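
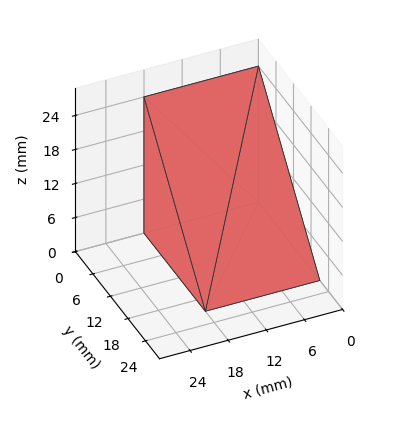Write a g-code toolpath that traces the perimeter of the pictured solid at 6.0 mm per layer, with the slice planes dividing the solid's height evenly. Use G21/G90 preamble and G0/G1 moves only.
Reading the render: the shape is a wedge (ramp): 18 × 21 mm base, rising to 24 mm along the y=0 edge and sloping linearly to z=0 at y=21 (dimensions read to the nearest mm from the axis ticks). For the g-code, the solid's height is divided into equal slices at the stated Δz and each level perimeter traced with G1 moves after a G0 lift.

; perimeter-only toolpath
G21 ; units = mm
G90 ; absolute positioning
G28 ; home
; layer 1
G0 Z6.0
G0 X0.0 Y0.0
G1 X18.0 Y0.0
G1 X18.0 Y15.8
G1 X0.0 Y15.8
G1 X0.0 Y0.0
; layer 2
G0 Z12.0
G0 X0.0 Y0.0
G1 X18.0 Y0.0
G1 X18.0 Y10.5
G1 X0.0 Y10.5
G1 X0.0 Y0.0
; layer 3
G0 Z18.0
G0 X0.0 Y0.0
G1 X18.0 Y0.0
G1 X18.0 Y5.2
G1 X0.0 Y5.2
G1 X0.0 Y0.0
M2 ; end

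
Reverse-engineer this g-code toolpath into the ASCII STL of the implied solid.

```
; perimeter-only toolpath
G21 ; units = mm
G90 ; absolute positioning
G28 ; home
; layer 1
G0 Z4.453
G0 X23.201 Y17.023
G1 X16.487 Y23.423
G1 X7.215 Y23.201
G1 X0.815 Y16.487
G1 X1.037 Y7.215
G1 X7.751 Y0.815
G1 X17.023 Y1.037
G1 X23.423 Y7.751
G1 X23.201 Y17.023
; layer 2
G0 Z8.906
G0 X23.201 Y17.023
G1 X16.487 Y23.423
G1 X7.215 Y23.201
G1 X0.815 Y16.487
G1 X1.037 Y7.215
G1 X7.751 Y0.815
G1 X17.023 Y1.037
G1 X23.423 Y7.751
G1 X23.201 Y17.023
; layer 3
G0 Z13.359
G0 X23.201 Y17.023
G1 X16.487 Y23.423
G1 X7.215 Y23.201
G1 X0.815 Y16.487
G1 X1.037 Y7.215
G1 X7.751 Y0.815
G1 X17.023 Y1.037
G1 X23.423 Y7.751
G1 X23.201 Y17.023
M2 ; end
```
solid part
  facet normal 0.0000 0.0000 -1.0000
    outer loop
      vertex 7.215 23.201 0.000
      vertex 16.487 23.423 0.000
      vertex 23.201 17.023 0.000
    endloop
  endfacet
  facet normal 0.0000 0.0000 -1.0000
    outer loop
      vertex 0.815 16.487 0.000
      vertex 7.215 23.201 0.000
      vertex 23.201 17.023 0.000
    endloop
  endfacet
  facet normal 0.0000 0.0000 -1.0000
    outer loop
      vertex 1.037 7.215 0.000
      vertex 0.815 16.487 0.000
      vertex 23.201 17.023 0.000
    endloop
  endfacet
  facet normal 0.0000 0.0000 -1.0000
    outer loop
      vertex 7.751 0.815 0.000
      vertex 1.037 7.215 0.000
      vertex 23.201 17.023 0.000
    endloop
  endfacet
  facet normal 0.0000 0.0000 -1.0000
    outer loop
      vertex 17.023 1.037 0.000
      vertex 7.751 0.815 0.000
      vertex 23.201 17.023 0.000
    endloop
  endfacet
  facet normal 0.0000 0.0000 -1.0000
    outer loop
      vertex 23.423 7.751 0.000
      vertex 17.023 1.037 0.000
      vertex 23.201 17.023 0.000
    endloop
  endfacet
  facet normal 0.0000 0.0000 1.0000
    outer loop
      vertex 23.201 17.023 13.359
      vertex 16.487 23.423 13.359
      vertex 7.215 23.201 13.359
    endloop
  endfacet
  facet normal 0.0000 0.0000 1.0000
    outer loop
      vertex 23.201 17.023 13.359
      vertex 7.215 23.201 13.359
      vertex 0.815 16.487 13.359
    endloop
  endfacet
  facet normal 0.0000 0.0000 1.0000
    outer loop
      vertex 23.201 17.023 13.359
      vertex 0.815 16.487 13.359
      vertex 1.037 7.215 13.359
    endloop
  endfacet
  facet normal 0.0000 0.0000 1.0000
    outer loop
      vertex 23.201 17.023 13.359
      vertex 1.037 7.215 13.359
      vertex 7.751 0.815 13.359
    endloop
  endfacet
  facet normal 0.0000 0.0000 1.0000
    outer loop
      vertex 23.201 17.023 13.359
      vertex 7.751 0.815 13.359
      vertex 17.023 1.037 13.359
    endloop
  endfacet
  facet normal 0.0000 0.0000 1.0000
    outer loop
      vertex 23.201 17.023 13.359
      vertex 17.023 1.037 13.359
      vertex 23.423 7.751 13.359
    endloop
  endfacet
  facet normal 0.6900 0.7238 0.0000
    outer loop
      vertex 23.201 17.023 0.000
      vertex 16.487 23.423 0.000
      vertex 16.487 23.423 13.359
    endloop
  endfacet
  facet normal 0.6900 0.7238 0.0000
    outer loop
      vertex 23.201 17.023 0.000
      vertex 16.487 23.423 13.359
      vertex 23.201 17.023 13.359
    endloop
  endfacet
  facet normal -0.0239 0.9997 0.0000
    outer loop
      vertex 16.487 23.423 0.000
      vertex 7.215 23.201 0.000
      vertex 7.215 23.201 13.359
    endloop
  endfacet
  facet normal -0.0239 0.9997 0.0000
    outer loop
      vertex 16.487 23.423 0.000
      vertex 7.215 23.201 13.359
      vertex 16.487 23.423 13.359
    endloop
  endfacet
  facet normal -0.7238 0.6900 0.0000
    outer loop
      vertex 7.215 23.201 0.000
      vertex 0.815 16.487 0.000
      vertex 0.815 16.487 13.359
    endloop
  endfacet
  facet normal -0.7238 0.6900 0.0000
    outer loop
      vertex 7.215 23.201 0.000
      vertex 0.815 16.487 13.359
      vertex 7.215 23.201 13.359
    endloop
  endfacet
  facet normal -0.9997 -0.0239 0.0000
    outer loop
      vertex 0.815 16.487 0.000
      vertex 1.037 7.215 0.000
      vertex 1.037 7.215 13.359
    endloop
  endfacet
  facet normal -0.9997 -0.0239 0.0000
    outer loop
      vertex 0.815 16.487 0.000
      vertex 1.037 7.215 13.359
      vertex 0.815 16.487 13.359
    endloop
  endfacet
  facet normal -0.6900 -0.7238 0.0000
    outer loop
      vertex 1.037 7.215 0.000
      vertex 7.751 0.815 0.000
      vertex 7.751 0.815 13.359
    endloop
  endfacet
  facet normal -0.6900 -0.7238 0.0000
    outer loop
      vertex 1.037 7.215 0.000
      vertex 7.751 0.815 13.359
      vertex 1.037 7.215 13.359
    endloop
  endfacet
  facet normal 0.0239 -0.9997 0.0000
    outer loop
      vertex 7.751 0.815 0.000
      vertex 17.023 1.037 0.000
      vertex 17.023 1.037 13.359
    endloop
  endfacet
  facet normal 0.0239 -0.9997 0.0000
    outer loop
      vertex 7.751 0.815 0.000
      vertex 17.023 1.037 13.359
      vertex 7.751 0.815 13.359
    endloop
  endfacet
  facet normal 0.7238 -0.6900 0.0000
    outer loop
      vertex 17.023 1.037 0.000
      vertex 23.423 7.751 0.000
      vertex 23.423 7.751 13.359
    endloop
  endfacet
  facet normal 0.7238 -0.6900 0.0000
    outer loop
      vertex 17.023 1.037 0.000
      vertex 23.423 7.751 13.359
      vertex 17.023 1.037 13.359
    endloop
  endfacet
  facet normal 0.9997 0.0239 0.0000
    outer loop
      vertex 23.423 7.751 0.000
      vertex 23.201 17.023 0.000
      vertex 23.201 17.023 13.359
    endloop
  endfacet
  facet normal 0.9997 0.0239 0.0000
    outer loop
      vertex 23.423 7.751 0.000
      vertex 23.201 17.023 13.359
      vertex 23.423 7.751 13.359
    endloop
  endfacet
endsolid part

The G0 Z moves step by Δz≈4.453 mm. Every layer's G1 loop is the same polygon, so the solid is a straight extrusion of it from z=0 to z≈13.4. Closing with flat bottom and top caps and triangulating gives 28 facets — a regular 8-sided prism (a cylinder approximated with 8 flat sides), circumscribed radius ≈ 12.1 mm, height ≈ 13.4 mm.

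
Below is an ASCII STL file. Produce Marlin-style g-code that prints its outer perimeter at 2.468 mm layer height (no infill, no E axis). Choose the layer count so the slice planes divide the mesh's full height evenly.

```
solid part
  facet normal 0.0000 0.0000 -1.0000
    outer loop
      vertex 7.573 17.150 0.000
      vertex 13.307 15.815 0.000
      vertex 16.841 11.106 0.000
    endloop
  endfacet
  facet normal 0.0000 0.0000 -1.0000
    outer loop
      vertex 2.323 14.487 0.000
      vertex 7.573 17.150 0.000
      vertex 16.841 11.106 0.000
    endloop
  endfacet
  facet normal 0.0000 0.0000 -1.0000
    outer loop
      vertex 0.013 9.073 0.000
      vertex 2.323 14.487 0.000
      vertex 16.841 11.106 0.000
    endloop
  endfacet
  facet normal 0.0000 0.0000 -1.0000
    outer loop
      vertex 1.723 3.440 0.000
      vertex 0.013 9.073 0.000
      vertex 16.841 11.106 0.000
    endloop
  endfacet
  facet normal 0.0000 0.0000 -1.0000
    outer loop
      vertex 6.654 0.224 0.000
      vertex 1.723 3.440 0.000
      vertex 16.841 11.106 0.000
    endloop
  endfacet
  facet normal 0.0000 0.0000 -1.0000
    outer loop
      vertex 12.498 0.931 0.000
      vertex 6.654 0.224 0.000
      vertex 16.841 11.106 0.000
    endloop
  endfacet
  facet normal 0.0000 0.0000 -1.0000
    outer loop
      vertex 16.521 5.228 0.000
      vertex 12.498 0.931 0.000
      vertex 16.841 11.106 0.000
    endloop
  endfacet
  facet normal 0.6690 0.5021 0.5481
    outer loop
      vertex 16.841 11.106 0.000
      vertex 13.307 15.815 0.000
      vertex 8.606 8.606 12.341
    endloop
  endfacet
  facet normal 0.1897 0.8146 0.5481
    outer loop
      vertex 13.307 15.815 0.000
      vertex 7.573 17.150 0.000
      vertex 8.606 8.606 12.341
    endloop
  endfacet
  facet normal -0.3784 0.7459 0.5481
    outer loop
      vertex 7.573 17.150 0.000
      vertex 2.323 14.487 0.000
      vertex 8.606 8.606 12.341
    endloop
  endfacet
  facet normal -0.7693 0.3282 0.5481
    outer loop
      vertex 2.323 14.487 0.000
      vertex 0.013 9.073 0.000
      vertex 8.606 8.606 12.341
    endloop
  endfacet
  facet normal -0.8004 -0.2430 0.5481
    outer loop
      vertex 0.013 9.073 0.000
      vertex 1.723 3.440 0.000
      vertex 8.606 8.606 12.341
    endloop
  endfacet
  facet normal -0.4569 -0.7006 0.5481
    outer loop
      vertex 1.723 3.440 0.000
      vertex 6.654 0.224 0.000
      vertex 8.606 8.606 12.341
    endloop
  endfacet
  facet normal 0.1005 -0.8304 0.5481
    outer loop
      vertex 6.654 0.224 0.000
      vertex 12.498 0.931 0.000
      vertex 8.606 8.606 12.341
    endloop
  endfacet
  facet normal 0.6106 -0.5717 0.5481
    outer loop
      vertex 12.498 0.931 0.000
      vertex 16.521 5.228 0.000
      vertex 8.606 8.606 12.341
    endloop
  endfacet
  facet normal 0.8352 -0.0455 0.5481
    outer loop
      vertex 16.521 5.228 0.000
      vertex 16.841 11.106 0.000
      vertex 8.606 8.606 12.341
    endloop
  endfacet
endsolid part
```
; perimeter-only toolpath
G21 ; units = mm
G90 ; absolute positioning
G28 ; home
; layer 1
G0 Z2.468
G0 X15.194 Y10.606
G1 X12.367 Y14.373
G1 X7.780 Y15.441
G1 X3.580 Y13.311
G1 X1.732 Y8.980
G1 X3.100 Y4.473
G1 X7.044 Y1.900
G1 X11.720 Y2.466
G1 X14.938 Y5.904
G1 X15.194 Y10.606
; layer 2
G0 Z4.936
G0 X13.547 Y10.106
G1 X11.427 Y12.931
G1 X7.986 Y13.732
G1 X4.836 Y12.135
G1 X3.450 Y8.886
G1 X4.476 Y5.506
G1 X7.435 Y3.577
G1 X10.941 Y4.001
G1 X13.355 Y6.579
G1 X13.547 Y10.106
; layer 3
G0 Z7.405
G0 X11.900 Y9.606
G1 X10.486 Y11.490
G1 X8.193 Y12.024
G1 X6.093 Y10.958
G1 X5.169 Y8.793
G1 X5.853 Y6.540
G1 X7.825 Y5.253
G1 X10.163 Y5.536
G1 X11.772 Y7.255
G1 X11.900 Y9.606
; layer 4
G0 Z9.873
G0 X10.253 Y9.106
G1 X9.546 Y10.048
G1 X8.399 Y10.315
G1 X7.349 Y9.782
G1 X6.887 Y8.699
G1 X7.229 Y7.573
G1 X8.216 Y6.930
G1 X9.384 Y7.071
G1 X10.189 Y7.930
G1 X10.253 Y9.106
M2 ; end

The solid is a regular 9-sided pyramid, base circumscribed radius ≈ 8.61 mm, apex at z ≈ 12.3 mm. Slicing at Δz = 2.468 mm — 5 equal slices spanning the solid's height, so layer i sits at z = i·h/5 — gives 4 non-empty perimeters. Each is a 9-segment closed polygon; G0 lifts to the layer z and rapids to the start vertex, then G1 traces the edges. The cross-section shrinks linearly with z (the slice at the apex is degenerate and omitted).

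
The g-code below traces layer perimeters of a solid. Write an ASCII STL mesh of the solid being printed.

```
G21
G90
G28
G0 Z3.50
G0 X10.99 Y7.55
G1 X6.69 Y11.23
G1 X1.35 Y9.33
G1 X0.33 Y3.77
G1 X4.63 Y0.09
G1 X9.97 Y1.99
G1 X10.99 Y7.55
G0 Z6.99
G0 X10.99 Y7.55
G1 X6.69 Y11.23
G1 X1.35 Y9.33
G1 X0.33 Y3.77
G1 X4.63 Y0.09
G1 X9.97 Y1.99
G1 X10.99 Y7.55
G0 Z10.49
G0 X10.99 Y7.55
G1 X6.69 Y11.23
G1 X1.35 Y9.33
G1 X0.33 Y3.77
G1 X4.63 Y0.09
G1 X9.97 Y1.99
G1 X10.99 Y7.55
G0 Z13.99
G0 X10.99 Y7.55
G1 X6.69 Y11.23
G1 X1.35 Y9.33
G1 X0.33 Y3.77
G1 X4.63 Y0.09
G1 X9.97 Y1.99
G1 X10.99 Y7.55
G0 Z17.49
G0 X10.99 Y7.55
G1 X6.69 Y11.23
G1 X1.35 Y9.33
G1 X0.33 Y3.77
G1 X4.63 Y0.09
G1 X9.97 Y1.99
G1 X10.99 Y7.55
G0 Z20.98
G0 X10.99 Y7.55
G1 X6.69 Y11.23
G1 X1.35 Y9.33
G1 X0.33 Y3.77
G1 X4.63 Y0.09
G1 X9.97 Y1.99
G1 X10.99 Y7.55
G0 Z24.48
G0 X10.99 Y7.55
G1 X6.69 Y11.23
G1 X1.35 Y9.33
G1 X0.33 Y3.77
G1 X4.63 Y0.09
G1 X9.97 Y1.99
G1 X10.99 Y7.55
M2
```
solid part
  facet normal 0.0000 0.0000 -1.0000
    outer loop
      vertex 1.35 9.33 0.00
      vertex 6.69 11.23 0.00
      vertex 10.99 7.55 0.00
    endloop
  endfacet
  facet normal 0.0000 0.0000 -1.0000
    outer loop
      vertex 0.33 3.77 0.00
      vertex 1.35 9.33 0.00
      vertex 10.99 7.55 0.00
    endloop
  endfacet
  facet normal 0.0000 0.0000 -1.0000
    outer loop
      vertex 4.63 0.09 0.00
      vertex 0.33 3.77 0.00
      vertex 10.99 7.55 0.00
    endloop
  endfacet
  facet normal 0.0000 0.0000 -1.0000
    outer loop
      vertex 9.97 1.99 0.00
      vertex 4.63 0.09 0.00
      vertex 10.99 7.55 0.00
    endloop
  endfacet
  facet normal 0.0000 0.0000 1.0000
    outer loop
      vertex 10.99 7.55 24.48
      vertex 6.69 11.23 24.48
      vertex 1.35 9.33 24.48
    endloop
  endfacet
  facet normal 0.0000 0.0000 1.0000
    outer loop
      vertex 10.99 7.55 24.48
      vertex 1.35 9.33 24.48
      vertex 0.33 3.77 24.48
    endloop
  endfacet
  facet normal 0.0000 0.0000 1.0000
    outer loop
      vertex 10.99 7.55 24.48
      vertex 0.33 3.77 24.48
      vertex 4.63 0.09 24.48
    endloop
  endfacet
  facet normal 0.0000 0.0000 1.0000
    outer loop
      vertex 10.99 7.55 24.48
      vertex 4.63 0.09 24.48
      vertex 9.97 1.99 24.48
    endloop
  endfacet
  facet normal 0.6502 0.7598 0.0000
    outer loop
      vertex 10.99 7.55 0.00
      vertex 6.69 11.23 0.00
      vertex 6.69 11.23 24.48
    endloop
  endfacet
  facet normal 0.6502 0.7598 0.0000
    outer loop
      vertex 10.99 7.55 0.00
      vertex 6.69 11.23 24.48
      vertex 10.99 7.55 24.48
    endloop
  endfacet
  facet normal -0.3352 0.9421 0.0000
    outer loop
      vertex 6.69 11.23 0.00
      vertex 1.35 9.33 0.00
      vertex 1.35 9.33 24.48
    endloop
  endfacet
  facet normal -0.3352 0.9421 0.0000
    outer loop
      vertex 6.69 11.23 0.00
      vertex 1.35 9.33 24.48
      vertex 6.69 11.23 24.48
    endloop
  endfacet
  facet normal -0.9836 0.1804 0.0000
    outer loop
      vertex 1.35 9.33 0.00
      vertex 0.33 3.77 0.00
      vertex 0.33 3.77 24.48
    endloop
  endfacet
  facet normal -0.9836 0.1804 0.0000
    outer loop
      vertex 1.35 9.33 0.00
      vertex 0.33 3.77 24.48
      vertex 1.35 9.33 24.48
    endloop
  endfacet
  facet normal -0.6502 -0.7598 0.0000
    outer loop
      vertex 0.33 3.77 0.00
      vertex 4.63 0.09 0.00
      vertex 4.63 0.09 24.48
    endloop
  endfacet
  facet normal -0.6502 -0.7598 0.0000
    outer loop
      vertex 0.33 3.77 0.00
      vertex 4.63 0.09 24.48
      vertex 0.33 3.77 24.48
    endloop
  endfacet
  facet normal 0.3352 -0.9421 0.0000
    outer loop
      vertex 4.63 0.09 0.00
      vertex 9.97 1.99 0.00
      vertex 9.97 1.99 24.48
    endloop
  endfacet
  facet normal 0.3352 -0.9421 0.0000
    outer loop
      vertex 4.63 0.09 0.00
      vertex 9.97 1.99 24.48
      vertex 4.63 0.09 24.48
    endloop
  endfacet
  facet normal 0.9836 -0.1804 0.0000
    outer loop
      vertex 9.97 1.99 0.00
      vertex 10.99 7.55 0.00
      vertex 10.99 7.55 24.48
    endloop
  endfacet
  facet normal 0.9836 -0.1804 0.0000
    outer loop
      vertex 9.97 1.99 0.00
      vertex 10.99 7.55 24.48
      vertex 9.97 1.99 24.48
    endloop
  endfacet
endsolid part

The G0 Z moves step by Δz≈3.50 mm. Every layer's G1 loop is the same polygon, so the solid is a straight extrusion of it from z=0 to z≈24.5. Closing with flat bottom and top caps and triangulating gives 20 facets — a regular 6-sided prism (a cylinder approximated with 6 flat sides), circumscribed radius ≈ 5.66 mm, height ≈ 24.5 mm.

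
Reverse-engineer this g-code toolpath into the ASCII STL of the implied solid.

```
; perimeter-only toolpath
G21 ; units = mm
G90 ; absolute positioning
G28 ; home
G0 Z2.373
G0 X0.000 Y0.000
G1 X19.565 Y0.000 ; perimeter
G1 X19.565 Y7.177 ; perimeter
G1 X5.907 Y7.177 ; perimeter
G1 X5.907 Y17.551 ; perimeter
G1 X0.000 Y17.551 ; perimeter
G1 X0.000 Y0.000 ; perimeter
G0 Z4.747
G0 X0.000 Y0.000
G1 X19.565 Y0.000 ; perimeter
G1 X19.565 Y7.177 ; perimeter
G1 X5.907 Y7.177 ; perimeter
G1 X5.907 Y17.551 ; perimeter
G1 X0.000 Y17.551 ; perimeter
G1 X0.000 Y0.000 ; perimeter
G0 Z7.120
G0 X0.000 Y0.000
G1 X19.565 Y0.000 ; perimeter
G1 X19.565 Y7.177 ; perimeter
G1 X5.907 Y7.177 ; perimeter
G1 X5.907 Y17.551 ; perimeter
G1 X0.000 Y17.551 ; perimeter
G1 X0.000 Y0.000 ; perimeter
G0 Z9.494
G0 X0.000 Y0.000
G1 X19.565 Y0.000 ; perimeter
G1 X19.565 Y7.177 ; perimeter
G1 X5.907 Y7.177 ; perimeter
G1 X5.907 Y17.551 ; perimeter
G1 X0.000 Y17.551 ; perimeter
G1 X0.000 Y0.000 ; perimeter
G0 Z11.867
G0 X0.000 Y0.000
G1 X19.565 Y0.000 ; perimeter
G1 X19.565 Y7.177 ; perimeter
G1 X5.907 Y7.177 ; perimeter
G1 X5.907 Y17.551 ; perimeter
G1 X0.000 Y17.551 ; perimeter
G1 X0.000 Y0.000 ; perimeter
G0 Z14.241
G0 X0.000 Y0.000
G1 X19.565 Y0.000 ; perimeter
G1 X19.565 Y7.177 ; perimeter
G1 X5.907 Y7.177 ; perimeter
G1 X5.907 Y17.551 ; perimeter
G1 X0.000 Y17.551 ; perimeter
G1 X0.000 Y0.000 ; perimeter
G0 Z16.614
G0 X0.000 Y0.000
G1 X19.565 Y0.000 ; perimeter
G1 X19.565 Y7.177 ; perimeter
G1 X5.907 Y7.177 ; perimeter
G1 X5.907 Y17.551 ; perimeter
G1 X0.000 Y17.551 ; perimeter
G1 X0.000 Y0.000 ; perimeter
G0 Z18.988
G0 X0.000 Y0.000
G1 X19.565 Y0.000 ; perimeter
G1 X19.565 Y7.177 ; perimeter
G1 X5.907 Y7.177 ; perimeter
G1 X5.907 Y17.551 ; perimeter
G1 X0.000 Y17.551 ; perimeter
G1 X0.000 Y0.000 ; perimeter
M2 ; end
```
solid part
  facet normal 0.0000 0.0000 -1.0000
    outer loop
      vertex 19.565 7.177 0.000
      vertex 19.565 0.000 0.000
      vertex 0.000 0.000 0.000
    endloop
  endfacet
  facet normal 0.0000 0.0000 -1.0000
    outer loop
      vertex 5.907 7.177 0.000
      vertex 19.565 7.177 0.000
      vertex 0.000 0.000 0.000
    endloop
  endfacet
  facet normal 0.0000 0.0000 -1.0000
    outer loop
      vertex 5.907 17.551 0.000
      vertex 5.907 7.177 0.000
      vertex 0.000 0.000 0.000
    endloop
  endfacet
  facet normal 0.0000 0.0000 -1.0000
    outer loop
      vertex 0.000 17.551 0.000
      vertex 5.907 17.551 0.000
      vertex 0.000 0.000 0.000
    endloop
  endfacet
  facet normal 0.0000 0.0000 1.0000
    outer loop
      vertex 0.000 0.000 18.988
      vertex 19.565 0.000 18.988
      vertex 19.565 7.177 18.988
    endloop
  endfacet
  facet normal 0.0000 0.0000 1.0000
    outer loop
      vertex 0.000 0.000 18.988
      vertex 19.565 7.177 18.988
      vertex 5.907 7.177 18.988
    endloop
  endfacet
  facet normal 0.0000 0.0000 1.0000
    outer loop
      vertex 0.000 0.000 18.988
      vertex 5.907 7.177 18.988
      vertex 5.907 17.551 18.988
    endloop
  endfacet
  facet normal 0.0000 0.0000 1.0000
    outer loop
      vertex 0.000 0.000 18.988
      vertex 5.907 17.551 18.988
      vertex 0.000 17.551 18.988
    endloop
  endfacet
  facet normal 0.0000 -1.0000 0.0000
    outer loop
      vertex 0.000 0.000 0.000
      vertex 19.565 0.000 0.000
      vertex 19.565 0.000 18.988
    endloop
  endfacet
  facet normal 0.0000 -1.0000 0.0000
    outer loop
      vertex 0.000 0.000 0.000
      vertex 19.565 0.000 18.988
      vertex 0.000 0.000 18.988
    endloop
  endfacet
  facet normal 1.0000 0.0000 0.0000
    outer loop
      vertex 19.565 0.000 0.000
      vertex 19.565 7.177 0.000
      vertex 19.565 7.177 18.988
    endloop
  endfacet
  facet normal 1.0000 0.0000 0.0000
    outer loop
      vertex 19.565 0.000 0.000
      vertex 19.565 7.177 18.988
      vertex 19.565 0.000 18.988
    endloop
  endfacet
  facet normal 0.0000 1.0000 0.0000
    outer loop
      vertex 19.565 7.177 0.000
      vertex 5.907 7.177 0.000
      vertex 5.907 7.177 18.988
    endloop
  endfacet
  facet normal 0.0000 1.0000 0.0000
    outer loop
      vertex 19.565 7.177 0.000
      vertex 5.907 7.177 18.988
      vertex 19.565 7.177 18.988
    endloop
  endfacet
  facet normal 1.0000 0.0000 0.0000
    outer loop
      vertex 5.907 7.177 0.000
      vertex 5.907 17.551 0.000
      vertex 5.907 17.551 18.988
    endloop
  endfacet
  facet normal 1.0000 0.0000 0.0000
    outer loop
      vertex 5.907 7.177 0.000
      vertex 5.907 17.551 18.988
      vertex 5.907 7.177 18.988
    endloop
  endfacet
  facet normal 0.0000 1.0000 0.0000
    outer loop
      vertex 5.907 17.551 0.000
      vertex 0.000 17.551 0.000
      vertex 0.000 17.551 18.988
    endloop
  endfacet
  facet normal 0.0000 1.0000 0.0000
    outer loop
      vertex 5.907 17.551 0.000
      vertex 0.000 17.551 18.988
      vertex 5.907 17.551 18.988
    endloop
  endfacet
  facet normal -1.0000 0.0000 0.0000
    outer loop
      vertex 0.000 17.551 0.000
      vertex 0.000 0.000 0.000
      vertex 0.000 0.000 18.988
    endloop
  endfacet
  facet normal -1.0000 0.0000 0.0000
    outer loop
      vertex 0.000 17.551 0.000
      vertex 0.000 0.000 18.988
      vertex 0.000 17.551 18.988
    endloop
  endfacet
endsolid part

The G0 Z moves step by Δz≈2.373 mm. Every layer's G1 loop is the same polygon, so the solid is a straight extrusion of it from z=0 to z≈19. Closing with flat bottom and top caps and triangulating gives 20 facets — an L-shaped prism: outer 19.6 × 17.6 mm, arm thicknesses ≈ 7.18 mm (horizontal) and 5.91 mm (vertical), extruded 19 mm in z.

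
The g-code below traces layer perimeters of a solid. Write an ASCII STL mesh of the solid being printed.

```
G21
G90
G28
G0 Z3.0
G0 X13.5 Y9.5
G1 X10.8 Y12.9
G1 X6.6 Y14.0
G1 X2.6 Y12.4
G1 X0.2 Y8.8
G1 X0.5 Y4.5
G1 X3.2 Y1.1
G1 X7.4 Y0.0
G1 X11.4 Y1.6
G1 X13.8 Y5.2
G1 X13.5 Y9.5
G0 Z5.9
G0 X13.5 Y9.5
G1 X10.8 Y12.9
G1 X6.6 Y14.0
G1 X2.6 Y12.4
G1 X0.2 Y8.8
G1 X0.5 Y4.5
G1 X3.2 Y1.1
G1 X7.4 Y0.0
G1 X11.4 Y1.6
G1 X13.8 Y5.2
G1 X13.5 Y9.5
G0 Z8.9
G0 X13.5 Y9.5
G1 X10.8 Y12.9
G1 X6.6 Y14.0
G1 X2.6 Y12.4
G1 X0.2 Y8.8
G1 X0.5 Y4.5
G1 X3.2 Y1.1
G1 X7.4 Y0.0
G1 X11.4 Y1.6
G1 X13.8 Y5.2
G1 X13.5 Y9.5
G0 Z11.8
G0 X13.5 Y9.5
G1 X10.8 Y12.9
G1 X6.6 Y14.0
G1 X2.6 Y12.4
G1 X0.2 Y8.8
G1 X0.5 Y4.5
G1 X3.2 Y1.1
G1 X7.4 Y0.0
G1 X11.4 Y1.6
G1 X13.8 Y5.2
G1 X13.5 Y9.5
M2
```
solid part
  facet normal 0.0000 0.0000 -1.0000
    outer loop
      vertex 6.6 14.0 0.0
      vertex 10.8 12.9 0.0
      vertex 13.5 9.5 0.0
    endloop
  endfacet
  facet normal 0.0000 0.0000 -1.0000
    outer loop
      vertex 2.6 12.4 0.0
      vertex 6.6 14.0 0.0
      vertex 13.5 9.5 0.0
    endloop
  endfacet
  facet normal 0.0000 0.0000 -1.0000
    outer loop
      vertex 0.2 8.8 0.0
      vertex 2.6 12.4 0.0
      vertex 13.5 9.5 0.0
    endloop
  endfacet
  facet normal 0.0000 0.0000 -1.0000
    outer loop
      vertex 0.5 4.5 0.0
      vertex 0.2 8.8 0.0
      vertex 13.5 9.5 0.0
    endloop
  endfacet
  facet normal 0.0000 0.0000 -1.0000
    outer loop
      vertex 3.2 1.1 0.0
      vertex 0.5 4.5 0.0
      vertex 13.5 9.5 0.0
    endloop
  endfacet
  facet normal 0.0000 0.0000 -1.0000
    outer loop
      vertex 7.4 0.0 0.0
      vertex 3.2 1.1 0.0
      vertex 13.5 9.5 0.0
    endloop
  endfacet
  facet normal 0.0000 0.0000 -1.0000
    outer loop
      vertex 11.4 1.6 0.0
      vertex 7.4 0.0 0.0
      vertex 13.5 9.5 0.0
    endloop
  endfacet
  facet normal 0.0000 0.0000 -1.0000
    outer loop
      vertex 13.8 5.2 0.0
      vertex 11.4 1.6 0.0
      vertex 13.5 9.5 0.0
    endloop
  endfacet
  facet normal 0.0000 0.0000 1.0000
    outer loop
      vertex 13.5 9.5 11.8
      vertex 10.8 12.9 11.8
      vertex 6.6 14.0 11.8
    endloop
  endfacet
  facet normal 0.0000 0.0000 1.0000
    outer loop
      vertex 13.5 9.5 11.8
      vertex 6.6 14.0 11.8
      vertex 2.6 12.4 11.8
    endloop
  endfacet
  facet normal 0.0000 0.0000 1.0000
    outer loop
      vertex 13.5 9.5 11.8
      vertex 2.6 12.4 11.8
      vertex 0.2 8.8 11.8
    endloop
  endfacet
  facet normal 0.0000 0.0000 1.0000
    outer loop
      vertex 13.5 9.5 11.8
      vertex 0.2 8.8 11.8
      vertex 0.5 4.5 11.8
    endloop
  endfacet
  facet normal 0.0000 0.0000 1.0000
    outer loop
      vertex 13.5 9.5 11.8
      vertex 0.5 4.5 11.8
      vertex 3.2 1.1 11.8
    endloop
  endfacet
  facet normal 0.0000 0.0000 1.0000
    outer loop
      vertex 13.5 9.5 11.8
      vertex 3.2 1.1 11.8
      vertex 7.4 0.0 11.8
    endloop
  endfacet
  facet normal 0.0000 0.0000 1.0000
    outer loop
      vertex 13.5 9.5 11.8
      vertex 7.4 0.0 11.8
      vertex 11.4 1.6 11.8
    endloop
  endfacet
  facet normal 0.0000 0.0000 1.0000
    outer loop
      vertex 13.5 9.5 11.8
      vertex 11.4 1.6 11.8
      vertex 13.8 5.2 11.8
    endloop
  endfacet
  facet normal 0.7831 0.6219 0.0000
    outer loop
      vertex 13.5 9.5 0.0
      vertex 10.8 12.9 0.0
      vertex 10.8 12.9 11.8
    endloop
  endfacet
  facet normal 0.7831 0.6219 0.0000
    outer loop
      vertex 13.5 9.5 0.0
      vertex 10.8 12.9 11.8
      vertex 13.5 9.5 11.8
    endloop
  endfacet
  facet normal 0.2534 0.9674 0.0000
    outer loop
      vertex 10.8 12.9 0.0
      vertex 6.6 14.0 0.0
      vertex 6.6 14.0 11.8
    endloop
  endfacet
  facet normal 0.2534 0.9674 0.0000
    outer loop
      vertex 10.8 12.9 0.0
      vertex 6.6 14.0 11.8
      vertex 10.8 12.9 11.8
    endloop
  endfacet
  facet normal -0.3714 0.9285 0.0000
    outer loop
      vertex 6.6 14.0 0.0
      vertex 2.6 12.4 0.0
      vertex 2.6 12.4 11.8
    endloop
  endfacet
  facet normal -0.3714 0.9285 0.0000
    outer loop
      vertex 6.6 14.0 0.0
      vertex 2.6 12.4 11.8
      vertex 6.6 14.0 11.8
    endloop
  endfacet
  facet normal -0.8321 0.5547 0.0000
    outer loop
      vertex 2.6 12.4 0.0
      vertex 0.2 8.8 0.0
      vertex 0.2 8.8 11.8
    endloop
  endfacet
  facet normal -0.8321 0.5547 0.0000
    outer loop
      vertex 2.6 12.4 0.0
      vertex 0.2 8.8 11.8
      vertex 2.6 12.4 11.8
    endloop
  endfacet
  facet normal -0.9976 -0.0696 0.0000
    outer loop
      vertex 0.2 8.8 0.0
      vertex 0.5 4.5 0.0
      vertex 0.5 4.5 11.8
    endloop
  endfacet
  facet normal -0.9976 -0.0696 0.0000
    outer loop
      vertex 0.2 8.8 0.0
      vertex 0.5 4.5 11.8
      vertex 0.2 8.8 11.8
    endloop
  endfacet
  facet normal -0.7831 -0.6219 0.0000
    outer loop
      vertex 0.5 4.5 0.0
      vertex 3.2 1.1 0.0
      vertex 3.2 1.1 11.8
    endloop
  endfacet
  facet normal -0.7831 -0.6219 0.0000
    outer loop
      vertex 0.5 4.5 0.0
      vertex 3.2 1.1 11.8
      vertex 0.5 4.5 11.8
    endloop
  endfacet
  facet normal -0.2534 -0.9674 0.0000
    outer loop
      vertex 3.2 1.1 0.0
      vertex 7.4 0.0 0.0
      vertex 7.4 0.0 11.8
    endloop
  endfacet
  facet normal -0.2534 -0.9674 0.0000
    outer loop
      vertex 3.2 1.1 0.0
      vertex 7.4 0.0 11.8
      vertex 3.2 1.1 11.8
    endloop
  endfacet
  facet normal 0.3714 -0.9285 0.0000
    outer loop
      vertex 7.4 0.0 0.0
      vertex 11.4 1.6 0.0
      vertex 11.4 1.6 11.8
    endloop
  endfacet
  facet normal 0.3714 -0.9285 0.0000
    outer loop
      vertex 7.4 0.0 0.0
      vertex 11.4 1.6 11.8
      vertex 7.4 0.0 11.8
    endloop
  endfacet
  facet normal 0.8321 -0.5547 0.0000
    outer loop
      vertex 11.4 1.6 0.0
      vertex 13.8 5.2 0.0
      vertex 13.8 5.2 11.8
    endloop
  endfacet
  facet normal 0.8321 -0.5547 0.0000
    outer loop
      vertex 11.4 1.6 0.0
      vertex 13.8 5.2 11.8
      vertex 11.4 1.6 11.8
    endloop
  endfacet
  facet normal 0.9976 0.0696 0.0000
    outer loop
      vertex 13.8 5.2 0.0
      vertex 13.5 9.5 0.0
      vertex 13.5 9.5 11.8
    endloop
  endfacet
  facet normal 0.9976 0.0696 0.0000
    outer loop
      vertex 13.8 5.2 0.0
      vertex 13.5 9.5 11.8
      vertex 13.8 5.2 11.8
    endloop
  endfacet
endsolid part

The G0 Z moves step by Δz≈3.0 mm. Every layer's G1 loop is the same polygon, so the solid is a straight extrusion of it from z=0 to z≈11.8. Closing with flat bottom and top caps and triangulating gives 36 facets — a regular 10-sided prism (a cylinder approximated with 10 flat sides), circumscribed radius ≈ 7 mm, height ≈ 11.8 mm.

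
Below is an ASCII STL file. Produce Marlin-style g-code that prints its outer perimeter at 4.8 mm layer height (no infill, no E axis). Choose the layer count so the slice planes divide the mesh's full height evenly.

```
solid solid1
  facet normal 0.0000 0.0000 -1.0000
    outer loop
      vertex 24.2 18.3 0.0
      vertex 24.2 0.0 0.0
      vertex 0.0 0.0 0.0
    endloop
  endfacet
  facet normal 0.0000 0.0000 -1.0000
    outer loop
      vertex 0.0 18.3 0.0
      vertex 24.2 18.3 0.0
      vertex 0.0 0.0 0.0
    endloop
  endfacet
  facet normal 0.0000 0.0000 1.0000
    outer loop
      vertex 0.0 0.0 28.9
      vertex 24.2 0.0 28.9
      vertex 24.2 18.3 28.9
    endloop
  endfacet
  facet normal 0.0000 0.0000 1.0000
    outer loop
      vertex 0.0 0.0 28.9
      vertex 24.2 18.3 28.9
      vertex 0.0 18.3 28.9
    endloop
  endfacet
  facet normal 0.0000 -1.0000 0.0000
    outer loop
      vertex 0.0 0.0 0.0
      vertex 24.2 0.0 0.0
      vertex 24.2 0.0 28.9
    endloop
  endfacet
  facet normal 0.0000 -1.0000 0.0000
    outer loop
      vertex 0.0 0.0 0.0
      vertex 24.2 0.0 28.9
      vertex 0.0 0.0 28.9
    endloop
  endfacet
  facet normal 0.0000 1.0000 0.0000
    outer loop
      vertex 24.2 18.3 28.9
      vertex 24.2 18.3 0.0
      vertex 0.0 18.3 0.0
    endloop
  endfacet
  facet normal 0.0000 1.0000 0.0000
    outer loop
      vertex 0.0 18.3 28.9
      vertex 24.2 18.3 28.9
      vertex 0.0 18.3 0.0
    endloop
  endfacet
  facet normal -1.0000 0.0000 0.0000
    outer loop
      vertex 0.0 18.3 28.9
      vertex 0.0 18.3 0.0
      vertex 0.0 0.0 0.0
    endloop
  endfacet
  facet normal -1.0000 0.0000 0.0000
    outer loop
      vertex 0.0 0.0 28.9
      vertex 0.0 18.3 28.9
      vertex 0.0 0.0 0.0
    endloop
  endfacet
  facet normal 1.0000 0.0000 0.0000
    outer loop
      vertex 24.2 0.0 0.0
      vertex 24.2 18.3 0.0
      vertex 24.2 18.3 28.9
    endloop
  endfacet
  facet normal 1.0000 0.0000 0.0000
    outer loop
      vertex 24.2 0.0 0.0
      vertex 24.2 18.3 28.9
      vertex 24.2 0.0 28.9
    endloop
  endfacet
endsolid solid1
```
; perimeter-only toolpath
G21 ; units = mm
G90 ; absolute positioning
G28 ; home
; layer 1
G0 Z4.8
G0 X0.0 Y0.0
G1 X24.2 Y0.0
G1 X24.2 Y18.3
G1 X0.0 Y18.3
G1 X0.0 Y0.0
; layer 2
G0 Z9.6
G0 X0.0 Y0.0
G1 X24.2 Y0.0
G1 X24.2 Y18.3
G1 X0.0 Y18.3
G1 X0.0 Y0.0
; layer 3
G0 Z14.4
G0 X0.0 Y0.0
G1 X24.2 Y0.0
G1 X24.2 Y18.3
G1 X0.0 Y18.3
G1 X0.0 Y0.0
; layer 4
G0 Z19.3
G0 X0.0 Y0.0
G1 X24.2 Y0.0
G1 X24.2 Y18.3
G1 X0.0 Y18.3
G1 X0.0 Y0.0
; layer 5
G0 Z24.1
G0 X0.0 Y0.0
G1 X24.2 Y0.0
G1 X24.2 Y18.3
G1 X0.0 Y18.3
G1 X0.0 Y0.0
; layer 6
G0 Z28.9
G0 X0.0 Y0.0
G1 X24.2 Y0.0
G1 X24.2 Y18.3
G1 X0.0 Y18.3
G1 X0.0 Y0.0
M2 ; end

The solid is a rectangular box, roughly 24.2 × 18.3 mm footprint and 28.9 mm tall. Slicing at Δz = 4.8 mm — 6 equal slices spanning the solid's height, so layer i sits at z = i·h/6 — gives 6 non-empty perimeters. Each is a 4-segment closed polygon; G0 lifts to the layer z and rapids to the start vertex, then G1 traces the edges.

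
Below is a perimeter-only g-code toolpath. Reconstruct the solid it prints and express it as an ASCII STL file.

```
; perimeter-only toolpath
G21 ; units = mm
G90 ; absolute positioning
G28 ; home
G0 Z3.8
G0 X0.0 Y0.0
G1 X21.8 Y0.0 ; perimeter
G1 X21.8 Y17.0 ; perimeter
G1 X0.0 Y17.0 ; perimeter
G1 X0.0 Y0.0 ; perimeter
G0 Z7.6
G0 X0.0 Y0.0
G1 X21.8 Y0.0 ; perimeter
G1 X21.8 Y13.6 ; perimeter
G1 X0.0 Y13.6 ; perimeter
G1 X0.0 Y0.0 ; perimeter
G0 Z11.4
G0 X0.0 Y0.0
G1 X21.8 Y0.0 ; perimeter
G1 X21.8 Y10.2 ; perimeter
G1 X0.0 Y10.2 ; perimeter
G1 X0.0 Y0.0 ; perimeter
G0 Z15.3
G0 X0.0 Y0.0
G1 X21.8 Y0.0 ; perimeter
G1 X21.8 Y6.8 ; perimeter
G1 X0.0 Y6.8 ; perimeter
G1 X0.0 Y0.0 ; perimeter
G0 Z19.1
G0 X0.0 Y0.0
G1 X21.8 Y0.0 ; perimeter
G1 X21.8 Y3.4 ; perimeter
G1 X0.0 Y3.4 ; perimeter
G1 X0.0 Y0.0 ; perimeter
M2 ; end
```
solid part
  facet normal 0.0000 0.0000 -1.0000
    outer loop
      vertex 21.8 20.4 0.0
      vertex 21.8 0.0 0.0
      vertex 0.0 0.0 0.0
    endloop
  endfacet
  facet normal 0.0000 0.0000 -1.0000
    outer loop
      vertex 0.0 20.4 0.0
      vertex 21.8 20.4 0.0
      vertex 0.0 0.0 0.0
    endloop
  endfacet
  facet normal 0.0000 -1.0000 0.0000
    outer loop
      vertex 0.0 0.0 0.0
      vertex 21.8 0.0 0.0
      vertex 21.8 0.0 22.9
    endloop
  endfacet
  facet normal 0.0000 -1.0000 0.0000
    outer loop
      vertex 0.0 0.0 0.0
      vertex 21.8 0.0 22.9
      vertex 0.0 0.0 22.9
    endloop
  endfacet
  facet normal 0.0000 0.7467 0.6652
    outer loop
      vertex 0.0 0.0 22.9
      vertex 21.8 0.0 22.9
      vertex 21.8 20.4 0.0
    endloop
  endfacet
  facet normal 0.0000 0.7467 0.6652
    outer loop
      vertex 0.0 0.0 22.9
      vertex 21.8 20.4 0.0
      vertex 0.0 20.4 0.0
    endloop
  endfacet
  facet normal -1.0000 0.0000 0.0000
    outer loop
      vertex 0.0 0.0 22.9
      vertex 0.0 20.4 0.0
      vertex 0.0 0.0 0.0
    endloop
  endfacet
  facet normal 1.0000 0.0000 0.0000
    outer loop
      vertex 21.8 0.0 0.0
      vertex 21.8 20.4 0.0
      vertex 21.8 0.0 22.9
    endloop
  endfacet
endsolid part

The G0 Z moves step by Δz≈3.8 mm. The G1 loops shrink linearly with z, so the solid tapers from its base footprint up to z≈22.9. Closing with a flat bottom cap and the tapered top and triangulating gives 8 facets — a wedge (ramp): 21.8 × 20.4 mm base, rising to 22.9 mm along the y=0 edge and sloping linearly to z=0 at y=20.4.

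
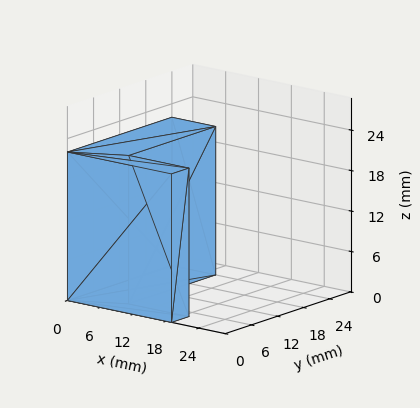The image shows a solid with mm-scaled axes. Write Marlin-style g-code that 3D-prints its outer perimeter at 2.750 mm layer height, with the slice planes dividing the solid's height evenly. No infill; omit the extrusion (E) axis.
Reading the render: the shape is an L-shaped prism: outer 19 × 24 mm, arm thicknesses ≈ 4 mm (horizontal) and 8 mm (vertical), extruded 22 mm in z (dimensions read to the nearest mm from the axis ticks). For the g-code, the solid's height is divided into equal slices at the stated Δz and each level perimeter traced with G1 moves after a G0 lift.

; perimeter-only toolpath
G21 ; units = mm
G90 ; absolute positioning
G28 ; home
; layer 1
G0 Z2.750
G0 X0.000 Y0.000
G1 X19.000 Y0.000
G1 X19.000 Y4.000
G1 X8.000 Y4.000
G1 X8.000 Y24.000
G1 X0.000 Y24.000
G1 X0.000 Y0.000
; layer 2
G0 Z5.500
G0 X0.000 Y0.000
G1 X19.000 Y0.000
G1 X19.000 Y4.000
G1 X8.000 Y4.000
G1 X8.000 Y24.000
G1 X0.000 Y24.000
G1 X0.000 Y0.000
; layer 3
G0 Z8.250
G0 X0.000 Y0.000
G1 X19.000 Y0.000
G1 X19.000 Y4.000
G1 X8.000 Y4.000
G1 X8.000 Y24.000
G1 X0.000 Y24.000
G1 X0.000 Y0.000
; layer 4
G0 Z11.000
G0 X0.000 Y0.000
G1 X19.000 Y0.000
G1 X19.000 Y4.000
G1 X8.000 Y4.000
G1 X8.000 Y24.000
G1 X0.000 Y24.000
G1 X0.000 Y0.000
; layer 5
G0 Z13.750
G0 X0.000 Y0.000
G1 X19.000 Y0.000
G1 X19.000 Y4.000
G1 X8.000 Y4.000
G1 X8.000 Y24.000
G1 X0.000 Y24.000
G1 X0.000 Y0.000
; layer 6
G0 Z16.500
G0 X0.000 Y0.000
G1 X19.000 Y0.000
G1 X19.000 Y4.000
G1 X8.000 Y4.000
G1 X8.000 Y24.000
G1 X0.000 Y24.000
G1 X0.000 Y0.000
; layer 7
G0 Z19.250
G0 X0.000 Y0.000
G1 X19.000 Y0.000
G1 X19.000 Y4.000
G1 X8.000 Y4.000
G1 X8.000 Y24.000
G1 X0.000 Y24.000
G1 X0.000 Y0.000
; layer 8
G0 Z22.000
G0 X0.000 Y0.000
G1 X19.000 Y0.000
G1 X19.000 Y4.000
G1 X8.000 Y4.000
G1 X8.000 Y24.000
G1 X0.000 Y24.000
G1 X0.000 Y0.000
M2 ; end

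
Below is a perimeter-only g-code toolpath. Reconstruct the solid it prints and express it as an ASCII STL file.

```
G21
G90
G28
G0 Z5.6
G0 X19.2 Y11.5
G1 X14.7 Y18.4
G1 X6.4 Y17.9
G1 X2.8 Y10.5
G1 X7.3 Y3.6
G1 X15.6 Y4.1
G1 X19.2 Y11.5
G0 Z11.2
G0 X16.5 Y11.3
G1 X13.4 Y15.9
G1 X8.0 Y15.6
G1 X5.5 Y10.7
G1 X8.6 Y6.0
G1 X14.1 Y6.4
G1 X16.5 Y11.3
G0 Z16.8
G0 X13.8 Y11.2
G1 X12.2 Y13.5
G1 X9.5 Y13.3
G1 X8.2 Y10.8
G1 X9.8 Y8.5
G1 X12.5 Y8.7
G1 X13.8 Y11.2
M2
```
solid part
  facet normal 0.0000 0.0000 -1.0000
    outer loop
      vertex 4.9 20.2 0.0
      vertex 15.9 20.9 0.0
      vertex 22.0 11.7 0.0
    endloop
  endfacet
  facet normal 0.0000 0.0000 -1.0000
    outer loop
      vertex 0.0 10.3 0.0
      vertex 4.9 20.2 0.0
      vertex 22.0 11.7 0.0
    endloop
  endfacet
  facet normal 0.0000 0.0000 -1.0000
    outer loop
      vertex 6.1 1.1 0.0
      vertex 0.0 10.3 0.0
      vertex 22.0 11.7 0.0
    endloop
  endfacet
  facet normal 0.0000 0.0000 -1.0000
    outer loop
      vertex 17.1 1.8 0.0
      vertex 6.1 1.1 0.0
      vertex 22.0 11.7 0.0
    endloop
  endfacet
  facet normal 0.7666 0.5083 0.3923
    outer loop
      vertex 22.0 11.7 0.0
      vertex 15.9 20.9 0.0
      vertex 11.0 11.0 22.4
    endloop
  endfacet
  facet normal -0.0584 0.9178 0.3928
    outer loop
      vertex 15.9 20.9 0.0
      vertex 4.9 20.2 0.0
      vertex 11.0 11.0 22.4
    endloop
  endfacet
  facet normal -0.8245 0.4081 0.3921
    outer loop
      vertex 4.9 20.2 0.0
      vertex 0.0 10.3 0.0
      vertex 11.0 11.0 22.4
    endloop
  endfacet
  facet normal -0.7666 -0.5083 0.3923
    outer loop
      vertex 0.0 10.3 0.0
      vertex 6.1 1.1 0.0
      vertex 11.0 11.0 22.4
    endloop
  endfacet
  facet normal 0.0584 -0.9178 0.3928
    outer loop
      vertex 6.1 1.1 0.0
      vertex 17.1 1.8 0.0
      vertex 11.0 11.0 22.4
    endloop
  endfacet
  facet normal 0.8245 -0.4081 0.3921
    outer loop
      vertex 17.1 1.8 0.0
      vertex 22.0 11.7 0.0
      vertex 11.0 11.0 22.4
    endloop
  endfacet
endsolid part

The G0 Z moves step by Δz≈5.6 mm. The G1 loops shrink linearly with z, so the solid tapers from its base footprint up to z≈22.4. Closing with a flat bottom cap and the tapered top and triangulating gives 10 facets — a regular 6-sided pyramid, base circumscribed radius ≈ 11 mm, apex at z ≈ 22.4 mm.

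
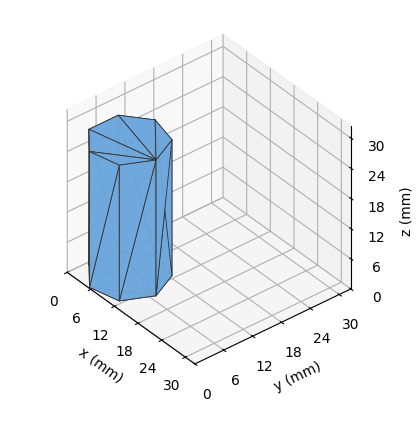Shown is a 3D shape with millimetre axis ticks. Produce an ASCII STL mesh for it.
Reading the render: the shape is a regular 7-sided prism (a cylinder approximated with 7 flat sides), circumscribed radius ≈ 7 mm, height ≈ 27 mm (dimensions read to the nearest mm from the axis ticks). For the STL, each face is triangulated and given an outward normal.

solid part
  facet normal 0.0000 0.0000 -1.0000
    outer loop
      vertex 5.44 13.82 0.00
      vertex 11.36 12.47 0.00
      vertex 14.00 7.00 0.00
    endloop
  endfacet
  facet normal 0.0000 0.0000 -1.0000
    outer loop
      vertex 0.69 10.04 0.00
      vertex 5.44 13.82 0.00
      vertex 14.00 7.00 0.00
    endloop
  endfacet
  facet normal 0.0000 0.0000 -1.0000
    outer loop
      vertex 0.69 3.96 0.00
      vertex 0.69 10.04 0.00
      vertex 14.00 7.00 0.00
    endloop
  endfacet
  facet normal 0.0000 0.0000 -1.0000
    outer loop
      vertex 5.44 0.18 0.00
      vertex 0.69 3.96 0.00
      vertex 14.00 7.00 0.00
    endloop
  endfacet
  facet normal 0.0000 0.0000 -1.0000
    outer loop
      vertex 11.36 1.53 0.00
      vertex 5.44 0.18 0.00
      vertex 14.00 7.00 0.00
    endloop
  endfacet
  facet normal 0.0000 0.0000 1.0000
    outer loop
      vertex 14.00 7.00 27.00
      vertex 11.36 12.47 27.00
      vertex 5.44 13.82 27.00
    endloop
  endfacet
  facet normal 0.0000 0.0000 1.0000
    outer loop
      vertex 14.00 7.00 27.00
      vertex 5.44 13.82 27.00
      vertex 0.69 10.04 27.00
    endloop
  endfacet
  facet normal 0.0000 0.0000 1.0000
    outer loop
      vertex 14.00 7.00 27.00
      vertex 0.69 10.04 27.00
      vertex 0.69 3.96 27.00
    endloop
  endfacet
  facet normal 0.0000 0.0000 1.0000
    outer loop
      vertex 14.00 7.00 27.00
      vertex 0.69 3.96 27.00
      vertex 5.44 0.18 27.00
    endloop
  endfacet
  facet normal 0.0000 0.0000 1.0000
    outer loop
      vertex 14.00 7.00 27.00
      vertex 5.44 0.18 27.00
      vertex 11.36 1.53 27.00
    endloop
  endfacet
  facet normal 0.9006 0.4347 0.0000
    outer loop
      vertex 14.00 7.00 0.00
      vertex 11.36 12.47 0.00
      vertex 11.36 12.47 27.00
    endloop
  endfacet
  facet normal 0.9006 0.4347 0.0000
    outer loop
      vertex 14.00 7.00 0.00
      vertex 11.36 12.47 27.00
      vertex 14.00 7.00 27.00
    endloop
  endfacet
  facet normal 0.2223 0.9750 0.0000
    outer loop
      vertex 11.36 12.47 0.00
      vertex 5.44 13.82 0.00
      vertex 5.44 13.82 27.00
    endloop
  endfacet
  facet normal 0.2223 0.9750 0.0000
    outer loop
      vertex 11.36 12.47 0.00
      vertex 5.44 13.82 27.00
      vertex 11.36 12.47 27.00
    endloop
  endfacet
  facet normal -0.6227 0.7825 0.0000
    outer loop
      vertex 5.44 13.82 0.00
      vertex 0.69 10.04 0.00
      vertex 0.69 10.04 27.00
    endloop
  endfacet
  facet normal -0.6227 0.7825 0.0000
    outer loop
      vertex 5.44 13.82 0.00
      vertex 0.69 10.04 27.00
      vertex 5.44 13.82 27.00
    endloop
  endfacet
  facet normal -1.0000 0.0000 0.0000
    outer loop
      vertex 0.69 10.04 0.00
      vertex 0.69 3.96 0.00
      vertex 0.69 3.96 27.00
    endloop
  endfacet
  facet normal -1.0000 0.0000 0.0000
    outer loop
      vertex 0.69 10.04 0.00
      vertex 0.69 3.96 27.00
      vertex 0.69 10.04 27.00
    endloop
  endfacet
  facet normal -0.6227 -0.7825 0.0000
    outer loop
      vertex 0.69 3.96 0.00
      vertex 5.44 0.18 0.00
      vertex 5.44 0.18 27.00
    endloop
  endfacet
  facet normal -0.6227 -0.7825 0.0000
    outer loop
      vertex 0.69 3.96 0.00
      vertex 5.44 0.18 27.00
      vertex 0.69 3.96 27.00
    endloop
  endfacet
  facet normal 0.2223 -0.9750 0.0000
    outer loop
      vertex 5.44 0.18 0.00
      vertex 11.36 1.53 0.00
      vertex 11.36 1.53 27.00
    endloop
  endfacet
  facet normal 0.2223 -0.9750 0.0000
    outer loop
      vertex 5.44 0.18 0.00
      vertex 11.36 1.53 27.00
      vertex 5.44 0.18 27.00
    endloop
  endfacet
  facet normal 0.9006 -0.4347 0.0000
    outer loop
      vertex 11.36 1.53 0.00
      vertex 14.00 7.00 0.00
      vertex 14.00 7.00 27.00
    endloop
  endfacet
  facet normal 0.9006 -0.4347 0.0000
    outer loop
      vertex 11.36 1.53 0.00
      vertex 14.00 7.00 27.00
      vertex 11.36 1.53 27.00
    endloop
  endfacet
endsolid part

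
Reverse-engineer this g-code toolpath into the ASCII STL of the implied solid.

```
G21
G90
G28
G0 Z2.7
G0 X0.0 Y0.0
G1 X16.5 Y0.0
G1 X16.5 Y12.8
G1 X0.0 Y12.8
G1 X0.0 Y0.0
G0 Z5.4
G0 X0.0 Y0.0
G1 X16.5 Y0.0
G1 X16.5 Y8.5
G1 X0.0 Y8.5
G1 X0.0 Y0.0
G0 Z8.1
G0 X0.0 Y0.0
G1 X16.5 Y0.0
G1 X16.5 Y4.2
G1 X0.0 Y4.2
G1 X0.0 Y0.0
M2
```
solid part
  facet normal 0.0000 0.0000 -1.0000
    outer loop
      vertex 16.5 17.0 0.0
      vertex 16.5 0.0 0.0
      vertex 0.0 0.0 0.0
    endloop
  endfacet
  facet normal 0.0000 0.0000 -1.0000
    outer loop
      vertex 0.0 17.0 0.0
      vertex 16.5 17.0 0.0
      vertex 0.0 0.0 0.0
    endloop
  endfacet
  facet normal 0.0000 -1.0000 0.0000
    outer loop
      vertex 0.0 0.0 0.0
      vertex 16.5 0.0 0.0
      vertex 16.5 0.0 10.8
    endloop
  endfacet
  facet normal 0.0000 -1.0000 0.0000
    outer loop
      vertex 0.0 0.0 0.0
      vertex 16.5 0.0 10.8
      vertex 0.0 0.0 10.8
    endloop
  endfacet
  facet normal 0.0000 0.5362 0.8441
    outer loop
      vertex 0.0 0.0 10.8
      vertex 16.5 0.0 10.8
      vertex 16.5 17.0 0.0
    endloop
  endfacet
  facet normal 0.0000 0.5362 0.8441
    outer loop
      vertex 0.0 0.0 10.8
      vertex 16.5 17.0 0.0
      vertex 0.0 17.0 0.0
    endloop
  endfacet
  facet normal -1.0000 0.0000 0.0000
    outer loop
      vertex 0.0 0.0 10.8
      vertex 0.0 17.0 0.0
      vertex 0.0 0.0 0.0
    endloop
  endfacet
  facet normal 1.0000 0.0000 0.0000
    outer loop
      vertex 16.5 0.0 0.0
      vertex 16.5 17.0 0.0
      vertex 16.5 0.0 10.8
    endloop
  endfacet
endsolid part

The G0 Z moves step by Δz≈2.7 mm. The G1 loops shrink linearly with z, so the solid tapers from its base footprint up to z≈10.8. Closing with a flat bottom cap and the tapered top and triangulating gives 8 facets — a wedge (ramp): 16.5 × 17 mm base, rising to 10.8 mm along the y=0 edge and sloping linearly to z=0 at y=17.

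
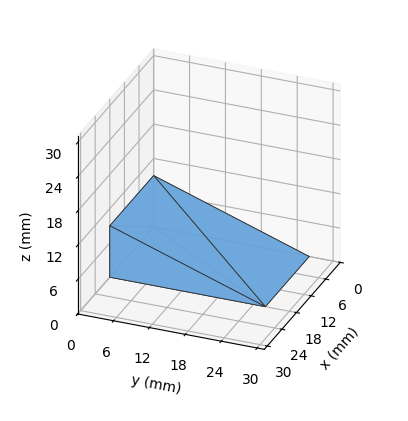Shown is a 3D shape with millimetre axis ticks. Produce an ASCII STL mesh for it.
Reading the render: the shape is a wedge (ramp): 18 × 26 mm base, rising to 9 mm along the y=0 edge and sloping linearly to z=0 at y=26 (dimensions read to the nearest mm from the axis ticks). For the STL, each face is triangulated and given an outward normal.

solid part
  facet normal 0.0000 0.0000 -1.0000
    outer loop
      vertex 18.00 26.00 0.00
      vertex 18.00 0.00 0.00
      vertex 0.00 0.00 0.00
    endloop
  endfacet
  facet normal 0.0000 0.0000 -1.0000
    outer loop
      vertex 0.00 26.00 0.00
      vertex 18.00 26.00 0.00
      vertex 0.00 0.00 0.00
    endloop
  endfacet
  facet normal 0.0000 -1.0000 0.0000
    outer loop
      vertex 0.00 0.00 0.00
      vertex 18.00 0.00 0.00
      vertex 18.00 0.00 9.00
    endloop
  endfacet
  facet normal 0.0000 -1.0000 0.0000
    outer loop
      vertex 0.00 0.00 0.00
      vertex 18.00 0.00 9.00
      vertex 0.00 0.00 9.00
    endloop
  endfacet
  facet normal 0.0000 0.3271 0.9450
    outer loop
      vertex 0.00 0.00 9.00
      vertex 18.00 0.00 9.00
      vertex 18.00 26.00 0.00
    endloop
  endfacet
  facet normal 0.0000 0.3271 0.9450
    outer loop
      vertex 0.00 0.00 9.00
      vertex 18.00 26.00 0.00
      vertex 0.00 26.00 0.00
    endloop
  endfacet
  facet normal -1.0000 0.0000 0.0000
    outer loop
      vertex 0.00 0.00 9.00
      vertex 0.00 26.00 0.00
      vertex 0.00 0.00 0.00
    endloop
  endfacet
  facet normal 1.0000 0.0000 0.0000
    outer loop
      vertex 18.00 0.00 0.00
      vertex 18.00 26.00 0.00
      vertex 18.00 0.00 9.00
    endloop
  endfacet
endsolid part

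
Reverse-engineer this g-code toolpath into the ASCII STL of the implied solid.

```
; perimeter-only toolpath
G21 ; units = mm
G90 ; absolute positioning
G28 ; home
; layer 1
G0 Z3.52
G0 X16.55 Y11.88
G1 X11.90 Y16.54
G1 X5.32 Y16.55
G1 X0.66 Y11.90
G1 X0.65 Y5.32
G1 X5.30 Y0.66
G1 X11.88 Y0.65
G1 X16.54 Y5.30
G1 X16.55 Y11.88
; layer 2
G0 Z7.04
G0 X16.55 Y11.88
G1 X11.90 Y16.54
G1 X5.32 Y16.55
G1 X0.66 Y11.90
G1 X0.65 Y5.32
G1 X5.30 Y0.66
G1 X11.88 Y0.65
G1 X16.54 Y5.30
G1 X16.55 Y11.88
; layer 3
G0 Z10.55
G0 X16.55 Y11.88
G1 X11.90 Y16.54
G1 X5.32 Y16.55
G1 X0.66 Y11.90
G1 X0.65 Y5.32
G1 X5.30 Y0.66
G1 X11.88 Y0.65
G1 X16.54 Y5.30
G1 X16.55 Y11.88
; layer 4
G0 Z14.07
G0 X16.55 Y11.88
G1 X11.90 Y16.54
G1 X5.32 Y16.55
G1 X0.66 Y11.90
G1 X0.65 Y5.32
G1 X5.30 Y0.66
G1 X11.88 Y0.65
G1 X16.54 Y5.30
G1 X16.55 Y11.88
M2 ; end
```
solid part
  facet normal 0.0000 0.0000 -1.0000
    outer loop
      vertex 5.32 16.55 0.00
      vertex 11.90 16.54 0.00
      vertex 16.55 11.88 0.00
    endloop
  endfacet
  facet normal 0.0000 0.0000 -1.0000
    outer loop
      vertex 0.66 11.90 0.00
      vertex 5.32 16.55 0.00
      vertex 16.55 11.88 0.00
    endloop
  endfacet
  facet normal 0.0000 0.0000 -1.0000
    outer loop
      vertex 0.65 5.32 0.00
      vertex 0.66 11.90 0.00
      vertex 16.55 11.88 0.00
    endloop
  endfacet
  facet normal 0.0000 0.0000 -1.0000
    outer loop
      vertex 5.30 0.66 0.00
      vertex 0.65 5.32 0.00
      vertex 16.55 11.88 0.00
    endloop
  endfacet
  facet normal 0.0000 0.0000 -1.0000
    outer loop
      vertex 11.88 0.65 0.00
      vertex 5.30 0.66 0.00
      vertex 16.55 11.88 0.00
    endloop
  endfacet
  facet normal 0.0000 0.0000 -1.0000
    outer loop
      vertex 16.54 5.30 0.00
      vertex 11.88 0.65 0.00
      vertex 16.55 11.88 0.00
    endloop
  endfacet
  facet normal 0.0000 0.0000 1.0000
    outer loop
      vertex 16.55 11.88 14.07
      vertex 11.90 16.54 14.07
      vertex 5.32 16.55 14.07
    endloop
  endfacet
  facet normal 0.0000 0.0000 1.0000
    outer loop
      vertex 16.55 11.88 14.07
      vertex 5.32 16.55 14.07
      vertex 0.66 11.90 14.07
    endloop
  endfacet
  facet normal 0.0000 0.0000 1.0000
    outer loop
      vertex 16.55 11.88 14.07
      vertex 0.66 11.90 14.07
      vertex 0.65 5.32 14.07
    endloop
  endfacet
  facet normal 0.0000 0.0000 1.0000
    outer loop
      vertex 16.55 11.88 14.07
      vertex 0.65 5.32 14.07
      vertex 5.30 0.66 14.07
    endloop
  endfacet
  facet normal 0.0000 0.0000 1.0000
    outer loop
      vertex 16.55 11.88 14.07
      vertex 5.30 0.66 14.07
      vertex 11.88 0.65 14.07
    endloop
  endfacet
  facet normal 0.0000 0.0000 1.0000
    outer loop
      vertex 16.55 11.88 14.07
      vertex 11.88 0.65 14.07
      vertex 16.54 5.30 14.07
    endloop
  endfacet
  facet normal 0.7079 0.7063 0.0000
    outer loop
      vertex 16.55 11.88 0.00
      vertex 11.90 16.54 0.00
      vertex 11.90 16.54 14.07
    endloop
  endfacet
  facet normal 0.7079 0.7063 0.0000
    outer loop
      vertex 16.55 11.88 0.00
      vertex 11.90 16.54 14.07
      vertex 16.55 11.88 14.07
    endloop
  endfacet
  facet normal 0.0015 1.0000 0.0000
    outer loop
      vertex 11.90 16.54 0.00
      vertex 5.32 16.55 0.00
      vertex 5.32 16.55 14.07
    endloop
  endfacet
  facet normal 0.0015 1.0000 0.0000
    outer loop
      vertex 11.90 16.54 0.00
      vertex 5.32 16.55 14.07
      vertex 11.90 16.54 14.07
    endloop
  endfacet
  facet normal -0.7063 0.7079 0.0000
    outer loop
      vertex 5.32 16.55 0.00
      vertex 0.66 11.90 0.00
      vertex 0.66 11.90 14.07
    endloop
  endfacet
  facet normal -0.7063 0.7079 0.0000
    outer loop
      vertex 5.32 16.55 0.00
      vertex 0.66 11.90 14.07
      vertex 5.32 16.55 14.07
    endloop
  endfacet
  facet normal -1.0000 0.0015 0.0000
    outer loop
      vertex 0.66 11.90 0.00
      vertex 0.65 5.32 0.00
      vertex 0.65 5.32 14.07
    endloop
  endfacet
  facet normal -1.0000 0.0015 0.0000
    outer loop
      vertex 0.66 11.90 0.00
      vertex 0.65 5.32 14.07
      vertex 0.66 11.90 14.07
    endloop
  endfacet
  facet normal -0.7079 -0.7063 0.0000
    outer loop
      vertex 0.65 5.32 0.00
      vertex 5.30 0.66 0.00
      vertex 5.30 0.66 14.07
    endloop
  endfacet
  facet normal -0.7079 -0.7063 0.0000
    outer loop
      vertex 0.65 5.32 0.00
      vertex 5.30 0.66 14.07
      vertex 0.65 5.32 14.07
    endloop
  endfacet
  facet normal -0.0015 -1.0000 0.0000
    outer loop
      vertex 5.30 0.66 0.00
      vertex 11.88 0.65 0.00
      vertex 11.88 0.65 14.07
    endloop
  endfacet
  facet normal -0.0015 -1.0000 0.0000
    outer loop
      vertex 5.30 0.66 0.00
      vertex 11.88 0.65 14.07
      vertex 5.30 0.66 14.07
    endloop
  endfacet
  facet normal 0.7063 -0.7079 0.0000
    outer loop
      vertex 11.88 0.65 0.00
      vertex 16.54 5.30 0.00
      vertex 16.54 5.30 14.07
    endloop
  endfacet
  facet normal 0.7063 -0.7079 0.0000
    outer loop
      vertex 11.88 0.65 0.00
      vertex 16.54 5.30 14.07
      vertex 11.88 0.65 14.07
    endloop
  endfacet
  facet normal 1.0000 -0.0015 0.0000
    outer loop
      vertex 16.54 5.30 0.00
      vertex 16.55 11.88 0.00
      vertex 16.55 11.88 14.07
    endloop
  endfacet
  facet normal 1.0000 -0.0015 0.0000
    outer loop
      vertex 16.54 5.30 0.00
      vertex 16.55 11.88 14.07
      vertex 16.54 5.30 14.07
    endloop
  endfacet
endsolid part

The G0 Z moves step by Δz≈3.52 mm. Every layer's G1 loop is the same polygon, so the solid is a straight extrusion of it from z=0 to z≈14.1. Closing with flat bottom and top caps and triangulating gives 28 facets — a regular 8-sided prism (a cylinder approximated with 8 flat sides), circumscribed radius ≈ 8.6 mm, height ≈ 14.1 mm.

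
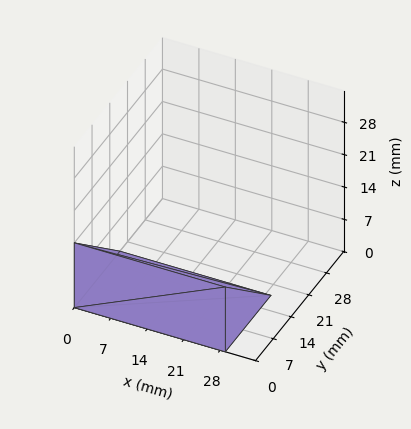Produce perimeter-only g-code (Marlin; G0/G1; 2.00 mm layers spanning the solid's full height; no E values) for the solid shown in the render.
Reading the render: the shape is a wedge (ramp): 29 × 18 mm base, rising to 14 mm along the y=0 edge and sloping linearly to z=0 at y=18 (dimensions read to the nearest mm from the axis ticks). For the g-code, the solid's height is divided into equal slices at the stated Δz and each level perimeter traced with G1 moves after a G0 lift.

; perimeter-only toolpath
G21 ; units = mm
G90 ; absolute positioning
G28 ; home
; layer 1
G0 Z2.00
G0 X0.00 Y0.00
G1 X29.00 Y0.00
G1 X29.00 Y15.43
G1 X0.00 Y15.43
G1 X0.00 Y0.00
; layer 2
G0 Z4.00
G0 X0.00 Y0.00
G1 X29.00 Y0.00
G1 X29.00 Y12.86
G1 X0.00 Y12.86
G1 X0.00 Y0.00
; layer 3
G0 Z6.00
G0 X0.00 Y0.00
G1 X29.00 Y0.00
G1 X29.00 Y10.29
G1 X0.00 Y10.29
G1 X0.00 Y0.00
; layer 4
G0 Z8.00
G0 X0.00 Y0.00
G1 X29.00 Y0.00
G1 X29.00 Y7.71
G1 X0.00 Y7.71
G1 X0.00 Y0.00
; layer 5
G0 Z10.00
G0 X0.00 Y0.00
G1 X29.00 Y0.00
G1 X29.00 Y5.14
G1 X0.00 Y5.14
G1 X0.00 Y0.00
; layer 6
G0 Z12.00
G0 X0.00 Y0.00
G1 X29.00 Y0.00
G1 X29.00 Y2.57
G1 X0.00 Y2.57
G1 X0.00 Y0.00
M2 ; end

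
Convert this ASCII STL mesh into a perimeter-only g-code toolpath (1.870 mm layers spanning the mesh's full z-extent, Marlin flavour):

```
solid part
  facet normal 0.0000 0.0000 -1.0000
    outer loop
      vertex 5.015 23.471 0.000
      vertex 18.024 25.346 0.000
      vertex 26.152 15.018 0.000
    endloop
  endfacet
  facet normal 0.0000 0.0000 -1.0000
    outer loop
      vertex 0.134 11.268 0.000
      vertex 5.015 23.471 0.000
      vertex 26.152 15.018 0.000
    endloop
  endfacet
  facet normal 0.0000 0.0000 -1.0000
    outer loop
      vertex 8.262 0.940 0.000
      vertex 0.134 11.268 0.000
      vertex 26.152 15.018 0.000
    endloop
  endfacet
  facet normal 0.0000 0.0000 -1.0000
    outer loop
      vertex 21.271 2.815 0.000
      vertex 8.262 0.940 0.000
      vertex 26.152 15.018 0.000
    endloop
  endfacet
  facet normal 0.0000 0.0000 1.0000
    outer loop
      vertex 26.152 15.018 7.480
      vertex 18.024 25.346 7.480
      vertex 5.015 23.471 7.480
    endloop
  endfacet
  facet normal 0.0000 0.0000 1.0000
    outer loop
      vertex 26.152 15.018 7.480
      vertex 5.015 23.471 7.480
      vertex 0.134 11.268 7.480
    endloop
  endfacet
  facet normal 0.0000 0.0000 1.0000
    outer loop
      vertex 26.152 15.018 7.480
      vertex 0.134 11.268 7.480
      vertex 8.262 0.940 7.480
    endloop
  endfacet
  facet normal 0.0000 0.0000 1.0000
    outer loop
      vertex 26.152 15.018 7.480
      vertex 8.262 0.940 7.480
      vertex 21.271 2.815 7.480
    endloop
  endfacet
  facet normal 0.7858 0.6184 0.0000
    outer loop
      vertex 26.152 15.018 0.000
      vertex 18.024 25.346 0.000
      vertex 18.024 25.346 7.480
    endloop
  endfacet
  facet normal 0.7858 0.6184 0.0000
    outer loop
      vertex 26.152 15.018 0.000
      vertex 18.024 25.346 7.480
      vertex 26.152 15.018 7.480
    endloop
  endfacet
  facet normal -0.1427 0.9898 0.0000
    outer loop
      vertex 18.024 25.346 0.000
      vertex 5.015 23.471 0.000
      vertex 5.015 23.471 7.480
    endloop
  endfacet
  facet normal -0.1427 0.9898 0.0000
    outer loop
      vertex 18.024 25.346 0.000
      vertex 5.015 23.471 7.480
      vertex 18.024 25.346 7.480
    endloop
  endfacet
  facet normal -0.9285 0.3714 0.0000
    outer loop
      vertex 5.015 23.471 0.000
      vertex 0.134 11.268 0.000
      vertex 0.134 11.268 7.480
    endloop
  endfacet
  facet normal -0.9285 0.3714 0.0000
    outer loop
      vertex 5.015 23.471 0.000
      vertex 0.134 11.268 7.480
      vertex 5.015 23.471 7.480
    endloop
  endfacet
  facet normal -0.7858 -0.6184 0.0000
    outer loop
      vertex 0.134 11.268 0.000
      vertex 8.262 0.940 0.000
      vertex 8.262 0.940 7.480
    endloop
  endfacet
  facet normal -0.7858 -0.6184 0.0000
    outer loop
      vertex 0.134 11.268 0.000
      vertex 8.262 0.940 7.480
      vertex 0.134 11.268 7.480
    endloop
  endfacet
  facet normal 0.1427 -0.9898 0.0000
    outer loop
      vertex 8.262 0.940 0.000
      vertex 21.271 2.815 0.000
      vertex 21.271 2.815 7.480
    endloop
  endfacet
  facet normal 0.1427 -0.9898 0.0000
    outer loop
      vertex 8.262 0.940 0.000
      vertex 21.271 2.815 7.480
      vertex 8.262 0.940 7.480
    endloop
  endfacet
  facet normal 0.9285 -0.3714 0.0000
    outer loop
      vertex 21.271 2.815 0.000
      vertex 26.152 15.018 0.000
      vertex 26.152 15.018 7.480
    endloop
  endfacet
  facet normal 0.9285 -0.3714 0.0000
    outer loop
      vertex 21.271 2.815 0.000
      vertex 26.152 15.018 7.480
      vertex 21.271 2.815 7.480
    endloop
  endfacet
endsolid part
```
; perimeter-only toolpath
G21 ; units = mm
G90 ; absolute positioning
G28 ; home
; layer 1
G0 Z1.870
G0 X26.152 Y15.018
G1 X18.024 Y25.346
G1 X5.015 Y23.471
G1 X0.134 Y11.268
G1 X8.262 Y0.940
G1 X21.271 Y2.815
G1 X26.152 Y15.018
; layer 2
G0 Z3.740
G0 X26.152 Y15.018
G1 X18.024 Y25.346
G1 X5.015 Y23.471
G1 X0.134 Y11.268
G1 X8.262 Y0.940
G1 X21.271 Y2.815
G1 X26.152 Y15.018
; layer 3
G0 Z5.610
G0 X26.152 Y15.018
G1 X18.024 Y25.346
G1 X5.015 Y23.471
G1 X0.134 Y11.268
G1 X8.262 Y0.940
G1 X21.271 Y2.815
G1 X26.152 Y15.018
; layer 4
G0 Z7.480
G0 X26.152 Y15.018
G1 X18.024 Y25.346
G1 X5.015 Y23.471
G1 X0.134 Y11.268
G1 X8.262 Y0.940
G1 X21.271 Y2.815
G1 X26.152 Y15.018
M2 ; end

The solid is a regular 6-sided prism (a cylinder approximated with 6 flat sides), circumscribed radius ≈ 13.1 mm, height ≈ 7.48 mm. Slicing at Δz = 1.870 mm — 4 equal slices spanning the solid's height, so layer i sits at z = i·h/4 — gives 4 non-empty perimeters. Each is a 6-segment closed polygon; G0 lifts to the layer z and rapids to the start vertex, then G1 traces the edges.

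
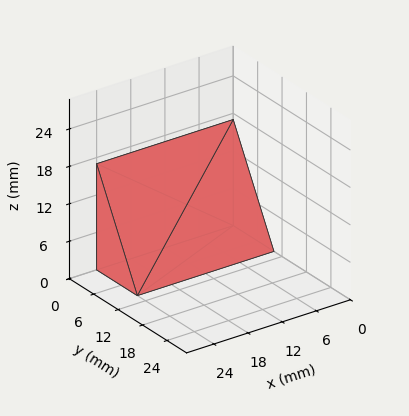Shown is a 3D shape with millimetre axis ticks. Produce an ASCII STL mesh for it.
Reading the render: the shape is a wedge (ramp): 24 × 10 mm base, rising to 17 mm along the y=0 edge and sloping linearly to z=0 at y=10 (dimensions read to the nearest mm from the axis ticks). For the STL, each face is triangulated and given an outward normal.

solid part
  facet normal 0.0000 0.0000 -1.0000
    outer loop
      vertex 24.0 10.0 0.0
      vertex 24.0 0.0 0.0
      vertex 0.0 0.0 0.0
    endloop
  endfacet
  facet normal 0.0000 0.0000 -1.0000
    outer loop
      vertex 0.0 10.0 0.0
      vertex 24.0 10.0 0.0
      vertex 0.0 0.0 0.0
    endloop
  endfacet
  facet normal 0.0000 -1.0000 0.0000
    outer loop
      vertex 0.0 0.0 0.0
      vertex 24.0 0.0 0.0
      vertex 24.0 0.0 17.0
    endloop
  endfacet
  facet normal 0.0000 -1.0000 0.0000
    outer loop
      vertex 0.0 0.0 0.0
      vertex 24.0 0.0 17.0
      vertex 0.0 0.0 17.0
    endloop
  endfacet
  facet normal 0.0000 0.8619 0.5070
    outer loop
      vertex 0.0 0.0 17.0
      vertex 24.0 0.0 17.0
      vertex 24.0 10.0 0.0
    endloop
  endfacet
  facet normal 0.0000 0.8619 0.5070
    outer loop
      vertex 0.0 0.0 17.0
      vertex 24.0 10.0 0.0
      vertex 0.0 10.0 0.0
    endloop
  endfacet
  facet normal -1.0000 0.0000 0.0000
    outer loop
      vertex 0.0 0.0 17.0
      vertex 0.0 10.0 0.0
      vertex 0.0 0.0 0.0
    endloop
  endfacet
  facet normal 1.0000 0.0000 0.0000
    outer loop
      vertex 24.0 0.0 0.0
      vertex 24.0 10.0 0.0
      vertex 24.0 0.0 17.0
    endloop
  endfacet
endsolid part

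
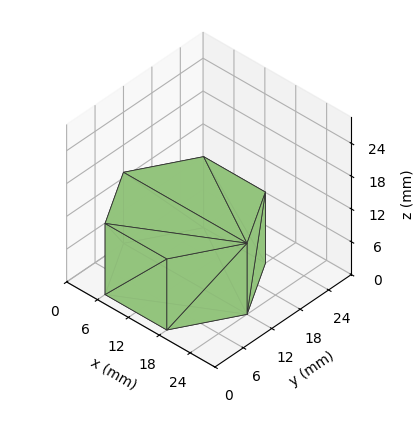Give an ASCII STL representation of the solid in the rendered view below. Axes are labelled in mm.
Reading the render: the shape is a regular 6-sided prism (a cylinder approximated with 6 flat sides), circumscribed radius ≈ 12 mm, height ≈ 13 mm (dimensions read to the nearest mm from the axis ticks). For the STL, each face is triangulated and given an outward normal.

solid part
  facet normal 0.0000 0.0000 -1.0000
    outer loop
      vertex 6.0 22.4 0.0
      vertex 18.0 22.4 0.0
      vertex 24.0 12.0 0.0
    endloop
  endfacet
  facet normal 0.0000 0.0000 -1.0000
    outer loop
      vertex 0.0 12.0 0.0
      vertex 6.0 22.4 0.0
      vertex 24.0 12.0 0.0
    endloop
  endfacet
  facet normal 0.0000 0.0000 -1.0000
    outer loop
      vertex 6.0 1.6 0.0
      vertex 0.0 12.0 0.0
      vertex 24.0 12.0 0.0
    endloop
  endfacet
  facet normal 0.0000 0.0000 -1.0000
    outer loop
      vertex 18.0 1.6 0.0
      vertex 6.0 1.6 0.0
      vertex 24.0 12.0 0.0
    endloop
  endfacet
  facet normal 0.0000 0.0000 1.0000
    outer loop
      vertex 24.0 12.0 13.0
      vertex 18.0 22.4 13.0
      vertex 6.0 22.4 13.0
    endloop
  endfacet
  facet normal 0.0000 0.0000 1.0000
    outer loop
      vertex 24.0 12.0 13.0
      vertex 6.0 22.4 13.0
      vertex 0.0 12.0 13.0
    endloop
  endfacet
  facet normal 0.0000 0.0000 1.0000
    outer loop
      vertex 24.0 12.0 13.0
      vertex 0.0 12.0 13.0
      vertex 6.0 1.6 13.0
    endloop
  endfacet
  facet normal 0.0000 0.0000 1.0000
    outer loop
      vertex 24.0 12.0 13.0
      vertex 6.0 1.6 13.0
      vertex 18.0 1.6 13.0
    endloop
  endfacet
  facet normal 0.8662 0.4997 0.0000
    outer loop
      vertex 24.0 12.0 0.0
      vertex 18.0 22.4 0.0
      vertex 18.0 22.4 13.0
    endloop
  endfacet
  facet normal 0.8662 0.4997 0.0000
    outer loop
      vertex 24.0 12.0 0.0
      vertex 18.0 22.4 13.0
      vertex 24.0 12.0 13.0
    endloop
  endfacet
  facet normal 0.0000 1.0000 0.0000
    outer loop
      vertex 18.0 22.4 0.0
      vertex 6.0 22.4 0.0
      vertex 6.0 22.4 13.0
    endloop
  endfacet
  facet normal 0.0000 1.0000 0.0000
    outer loop
      vertex 18.0 22.4 0.0
      vertex 6.0 22.4 13.0
      vertex 18.0 22.4 13.0
    endloop
  endfacet
  facet normal -0.8662 0.4997 0.0000
    outer loop
      vertex 6.0 22.4 0.0
      vertex 0.0 12.0 0.0
      vertex 0.0 12.0 13.0
    endloop
  endfacet
  facet normal -0.8662 0.4997 0.0000
    outer loop
      vertex 6.0 22.4 0.0
      vertex 0.0 12.0 13.0
      vertex 6.0 22.4 13.0
    endloop
  endfacet
  facet normal -0.8662 -0.4997 0.0000
    outer loop
      vertex 0.0 12.0 0.0
      vertex 6.0 1.6 0.0
      vertex 6.0 1.6 13.0
    endloop
  endfacet
  facet normal -0.8662 -0.4997 0.0000
    outer loop
      vertex 0.0 12.0 0.0
      vertex 6.0 1.6 13.0
      vertex 0.0 12.0 13.0
    endloop
  endfacet
  facet normal 0.0000 -1.0000 0.0000
    outer loop
      vertex 6.0 1.6 0.0
      vertex 18.0 1.6 0.0
      vertex 18.0 1.6 13.0
    endloop
  endfacet
  facet normal 0.0000 -1.0000 0.0000
    outer loop
      vertex 6.0 1.6 0.0
      vertex 18.0 1.6 13.0
      vertex 6.0 1.6 13.0
    endloop
  endfacet
  facet normal 0.8662 -0.4997 0.0000
    outer loop
      vertex 18.0 1.6 0.0
      vertex 24.0 12.0 0.0
      vertex 24.0 12.0 13.0
    endloop
  endfacet
  facet normal 0.8662 -0.4997 0.0000
    outer loop
      vertex 18.0 1.6 0.0
      vertex 24.0 12.0 13.0
      vertex 18.0 1.6 13.0
    endloop
  endfacet
endsolid part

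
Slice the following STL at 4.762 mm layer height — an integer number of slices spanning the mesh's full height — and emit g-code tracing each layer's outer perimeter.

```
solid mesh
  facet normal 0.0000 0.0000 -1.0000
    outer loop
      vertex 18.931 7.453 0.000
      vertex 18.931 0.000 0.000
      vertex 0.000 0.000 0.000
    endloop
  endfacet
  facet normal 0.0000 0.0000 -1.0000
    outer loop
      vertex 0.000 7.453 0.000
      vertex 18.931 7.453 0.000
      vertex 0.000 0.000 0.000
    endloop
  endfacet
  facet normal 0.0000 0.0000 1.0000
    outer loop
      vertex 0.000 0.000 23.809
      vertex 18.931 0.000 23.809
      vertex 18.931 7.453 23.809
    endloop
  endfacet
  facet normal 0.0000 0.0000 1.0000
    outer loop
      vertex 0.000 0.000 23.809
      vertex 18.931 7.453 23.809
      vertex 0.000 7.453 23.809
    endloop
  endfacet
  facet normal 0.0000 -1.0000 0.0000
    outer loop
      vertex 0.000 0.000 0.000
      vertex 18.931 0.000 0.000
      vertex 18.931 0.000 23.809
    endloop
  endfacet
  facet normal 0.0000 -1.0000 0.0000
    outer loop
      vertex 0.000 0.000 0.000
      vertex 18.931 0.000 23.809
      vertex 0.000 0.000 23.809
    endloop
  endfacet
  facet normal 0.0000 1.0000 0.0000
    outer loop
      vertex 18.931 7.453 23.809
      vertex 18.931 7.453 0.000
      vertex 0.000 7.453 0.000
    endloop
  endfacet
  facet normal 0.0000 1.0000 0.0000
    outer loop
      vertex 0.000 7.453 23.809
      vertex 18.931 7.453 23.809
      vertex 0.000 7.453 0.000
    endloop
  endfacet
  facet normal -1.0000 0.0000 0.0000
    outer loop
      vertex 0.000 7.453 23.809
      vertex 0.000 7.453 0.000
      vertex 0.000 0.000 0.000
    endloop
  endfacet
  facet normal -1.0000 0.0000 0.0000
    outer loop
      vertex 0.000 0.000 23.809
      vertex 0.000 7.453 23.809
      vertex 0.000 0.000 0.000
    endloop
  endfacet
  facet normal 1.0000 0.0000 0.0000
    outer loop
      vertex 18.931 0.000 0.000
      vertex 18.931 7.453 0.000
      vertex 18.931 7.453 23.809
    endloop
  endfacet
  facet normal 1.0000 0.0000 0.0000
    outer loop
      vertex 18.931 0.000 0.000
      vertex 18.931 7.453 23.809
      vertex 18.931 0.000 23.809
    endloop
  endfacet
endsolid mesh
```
; perimeter-only toolpath
G21 ; units = mm
G90 ; absolute positioning
G28 ; home
; layer 1
G0 Z4.762
G0 X0.000 Y0.000
G1 X18.931 Y0.000
G1 X18.931 Y7.453
G1 X0.000 Y7.453
G1 X0.000 Y0.000
; layer 2
G0 Z9.524
G0 X0.000 Y0.000
G1 X18.931 Y0.000
G1 X18.931 Y7.453
G1 X0.000 Y7.453
G1 X0.000 Y0.000
; layer 3
G0 Z14.285
G0 X0.000 Y0.000
G1 X18.931 Y0.000
G1 X18.931 Y7.453
G1 X0.000 Y7.453
G1 X0.000 Y0.000
; layer 4
G0 Z19.047
G0 X0.000 Y0.000
G1 X18.931 Y0.000
G1 X18.931 Y7.453
G1 X0.000 Y7.453
G1 X0.000 Y0.000
; layer 5
G0 Z23.809
G0 X0.000 Y0.000
G1 X18.931 Y0.000
G1 X18.931 Y7.453
G1 X0.000 Y7.453
G1 X0.000 Y0.000
M2 ; end

The solid is a rectangular box, roughly 18.9 × 7.45 mm footprint and 23.8 mm tall. Slicing at Δz = 4.762 mm — 5 equal slices spanning the solid's height, so layer i sits at z = i·h/5 — gives 5 non-empty perimeters. Each is a 4-segment closed polygon; G0 lifts to the layer z and rapids to the start vertex, then G1 traces the edges.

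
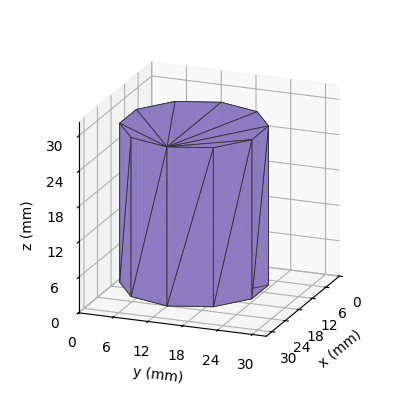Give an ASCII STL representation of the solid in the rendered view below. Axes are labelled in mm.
Reading the render: the shape is a regular 10-sided prism (a cylinder approximated with 10 flat sides), circumscribed radius ≈ 12 mm, height ≈ 27 mm (dimensions read to the nearest mm from the axis ticks). For the STL, each face is triangulated and given an outward normal.

solid part
  facet normal 0.0000 0.0000 -1.0000
    outer loop
      vertex 15.7 23.4 0.0
      vertex 21.7 19.1 0.0
      vertex 24.0 12.0 0.0
    endloop
  endfacet
  facet normal 0.0000 0.0000 -1.0000
    outer loop
      vertex 8.3 23.4 0.0
      vertex 15.7 23.4 0.0
      vertex 24.0 12.0 0.0
    endloop
  endfacet
  facet normal 0.0000 0.0000 -1.0000
    outer loop
      vertex 2.3 19.1 0.0
      vertex 8.3 23.4 0.0
      vertex 24.0 12.0 0.0
    endloop
  endfacet
  facet normal 0.0000 0.0000 -1.0000
    outer loop
      vertex 0.0 12.0 0.0
      vertex 2.3 19.1 0.0
      vertex 24.0 12.0 0.0
    endloop
  endfacet
  facet normal 0.0000 0.0000 -1.0000
    outer loop
      vertex 2.3 4.9 0.0
      vertex 0.0 12.0 0.0
      vertex 24.0 12.0 0.0
    endloop
  endfacet
  facet normal 0.0000 0.0000 -1.0000
    outer loop
      vertex 8.3 0.6 0.0
      vertex 2.3 4.9 0.0
      vertex 24.0 12.0 0.0
    endloop
  endfacet
  facet normal 0.0000 0.0000 -1.0000
    outer loop
      vertex 15.7 0.6 0.0
      vertex 8.3 0.6 0.0
      vertex 24.0 12.0 0.0
    endloop
  endfacet
  facet normal 0.0000 0.0000 -1.0000
    outer loop
      vertex 21.7 4.9 0.0
      vertex 15.7 0.6 0.0
      vertex 24.0 12.0 0.0
    endloop
  endfacet
  facet normal 0.0000 0.0000 1.0000
    outer loop
      vertex 24.0 12.0 27.0
      vertex 21.7 19.1 27.0
      vertex 15.7 23.4 27.0
    endloop
  endfacet
  facet normal 0.0000 0.0000 1.0000
    outer loop
      vertex 24.0 12.0 27.0
      vertex 15.7 23.4 27.0
      vertex 8.3 23.4 27.0
    endloop
  endfacet
  facet normal 0.0000 0.0000 1.0000
    outer loop
      vertex 24.0 12.0 27.0
      vertex 8.3 23.4 27.0
      vertex 2.3 19.1 27.0
    endloop
  endfacet
  facet normal 0.0000 0.0000 1.0000
    outer loop
      vertex 24.0 12.0 27.0
      vertex 2.3 19.1 27.0
      vertex 0.0 12.0 27.0
    endloop
  endfacet
  facet normal 0.0000 0.0000 1.0000
    outer loop
      vertex 24.0 12.0 27.0
      vertex 0.0 12.0 27.0
      vertex 2.3 4.9 27.0
    endloop
  endfacet
  facet normal 0.0000 0.0000 1.0000
    outer loop
      vertex 24.0 12.0 27.0
      vertex 2.3 4.9 27.0
      vertex 8.3 0.6 27.0
    endloop
  endfacet
  facet normal 0.0000 0.0000 1.0000
    outer loop
      vertex 24.0 12.0 27.0
      vertex 8.3 0.6 27.0
      vertex 15.7 0.6 27.0
    endloop
  endfacet
  facet normal 0.0000 0.0000 1.0000
    outer loop
      vertex 24.0 12.0 27.0
      vertex 15.7 0.6 27.0
      vertex 21.7 4.9 27.0
    endloop
  endfacet
  facet normal 0.9513 0.3082 0.0000
    outer loop
      vertex 24.0 12.0 0.0
      vertex 21.7 19.1 0.0
      vertex 21.7 19.1 27.0
    endloop
  endfacet
  facet normal 0.9513 0.3082 0.0000
    outer loop
      vertex 24.0 12.0 0.0
      vertex 21.7 19.1 27.0
      vertex 24.0 12.0 27.0
    endloop
  endfacet
  facet normal 0.5825 0.8128 0.0000
    outer loop
      vertex 21.7 19.1 0.0
      vertex 15.7 23.4 0.0
      vertex 15.7 23.4 27.0
    endloop
  endfacet
  facet normal 0.5825 0.8128 0.0000
    outer loop
      vertex 21.7 19.1 0.0
      vertex 15.7 23.4 27.0
      vertex 21.7 19.1 27.0
    endloop
  endfacet
  facet normal 0.0000 1.0000 0.0000
    outer loop
      vertex 15.7 23.4 0.0
      vertex 8.3 23.4 0.0
      vertex 8.3 23.4 27.0
    endloop
  endfacet
  facet normal 0.0000 1.0000 0.0000
    outer loop
      vertex 15.7 23.4 0.0
      vertex 8.3 23.4 27.0
      vertex 15.7 23.4 27.0
    endloop
  endfacet
  facet normal -0.5825 0.8128 0.0000
    outer loop
      vertex 8.3 23.4 0.0
      vertex 2.3 19.1 0.0
      vertex 2.3 19.1 27.0
    endloop
  endfacet
  facet normal -0.5825 0.8128 0.0000
    outer loop
      vertex 8.3 23.4 0.0
      vertex 2.3 19.1 27.0
      vertex 8.3 23.4 27.0
    endloop
  endfacet
  facet normal -0.9513 0.3082 0.0000
    outer loop
      vertex 2.3 19.1 0.0
      vertex 0.0 12.0 0.0
      vertex 0.0 12.0 27.0
    endloop
  endfacet
  facet normal -0.9513 0.3082 0.0000
    outer loop
      vertex 2.3 19.1 0.0
      vertex 0.0 12.0 27.0
      vertex 2.3 19.1 27.0
    endloop
  endfacet
  facet normal -0.9513 -0.3082 0.0000
    outer loop
      vertex 0.0 12.0 0.0
      vertex 2.3 4.9 0.0
      vertex 2.3 4.9 27.0
    endloop
  endfacet
  facet normal -0.9513 -0.3082 0.0000
    outer loop
      vertex 0.0 12.0 0.0
      vertex 2.3 4.9 27.0
      vertex 0.0 12.0 27.0
    endloop
  endfacet
  facet normal -0.5825 -0.8128 0.0000
    outer loop
      vertex 2.3 4.9 0.0
      vertex 8.3 0.6 0.0
      vertex 8.3 0.6 27.0
    endloop
  endfacet
  facet normal -0.5825 -0.8128 0.0000
    outer loop
      vertex 2.3 4.9 0.0
      vertex 8.3 0.6 27.0
      vertex 2.3 4.9 27.0
    endloop
  endfacet
  facet normal 0.0000 -1.0000 0.0000
    outer loop
      vertex 8.3 0.6 0.0
      vertex 15.7 0.6 0.0
      vertex 15.7 0.6 27.0
    endloop
  endfacet
  facet normal 0.0000 -1.0000 0.0000
    outer loop
      vertex 8.3 0.6 0.0
      vertex 15.7 0.6 27.0
      vertex 8.3 0.6 27.0
    endloop
  endfacet
  facet normal 0.5825 -0.8128 0.0000
    outer loop
      vertex 15.7 0.6 0.0
      vertex 21.7 4.9 0.0
      vertex 21.7 4.9 27.0
    endloop
  endfacet
  facet normal 0.5825 -0.8128 0.0000
    outer loop
      vertex 15.7 0.6 0.0
      vertex 21.7 4.9 27.0
      vertex 15.7 0.6 27.0
    endloop
  endfacet
  facet normal 0.9513 -0.3082 0.0000
    outer loop
      vertex 21.7 4.9 0.0
      vertex 24.0 12.0 0.0
      vertex 24.0 12.0 27.0
    endloop
  endfacet
  facet normal 0.9513 -0.3082 0.0000
    outer loop
      vertex 21.7 4.9 0.0
      vertex 24.0 12.0 27.0
      vertex 21.7 4.9 27.0
    endloop
  endfacet
endsolid part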